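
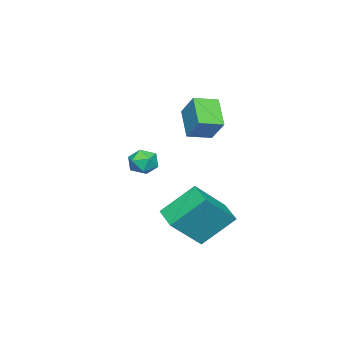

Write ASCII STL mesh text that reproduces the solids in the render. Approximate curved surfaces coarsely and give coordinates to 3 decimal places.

solid 
facet normal -0.587 -0.496 0.640
outer loop
vertex -1.581 -1.226 2.319
vertex -2.38 -0.543 2.116
vertex -1.989 -1.991 1.351
endloop
endfacet
facet normal 0.746 -0.638 0.190
outer loop
vertex -1.12 -1.257 0.404
vertex -1.581 -1.226 2.319
vertex -1.989 -1.991 1.351
endloop
endfacet
facet normal -0.588 -0.496 0.639
outer loop
vertex -1.989 -1.991 1.351
vertex -2.38 -0.543 2.116
vertex -2.787 -1.309 1.147
endloop
endfacet
facet normal -0.313 -0.589 -0.745
outer loop
vertex -2.787 -1.309 1.147
vertex -1.12 -1.257 0.404
vertex -1.989 -1.991 1.351
endloop
endfacet
facet normal 0.314 0.589 0.745
outer loop
vertex -1.581 -1.226 2.319
vertex -1.511 0.191 1.169
vertex -2.38 -0.543 2.116
endloop
endfacet
facet normal 0.747 -0.637 0.190
outer loop
vertex -0.713 -0.491 1.373
vertex -1.581 -1.226 2.319
vertex -1.12 -1.257 0.404
endloop
endfacet
facet normal 0.313 0.589 0.745
outer loop
vertex -0.713 -0.491 1.373
vertex -1.511 0.191 1.169
vertex -1.581 -1.226 2.319
endloop
endfacet
facet normal -0.746 0.638 -0.191
outer loop
vertex -2.38 -0.543 2.116
vertex -1.511 0.191 1.169
vertex -2.787 -1.309 1.147
endloop
endfacet
facet normal -0.314 -0.589 -0.745
outer loop
vertex -1.919 -0.574 0.201
vertex -1.12 -1.257 0.404
vertex -2.787 -1.309 1.147
endloop
endfacet
facet normal -0.747 0.638 -0.189
outer loop
vertex -2.787 -1.309 1.147
vertex -1.511 0.191 1.169
vertex -1.919 -0.574 0.201
endloop
endfacet
facet normal 0.587 0.497 -0.639
outer loop
vertex -1.919 -0.574 0.201
vertex -0.713 -0.491 1.373
vertex -1.12 -1.257 0.404
endloop
endfacet
facet normal 0.587 0.496 -0.640
outer loop
vertex -1.511 0.191 1.169
vertex -0.713 -0.491 1.373
vertex -1.919 -0.574 0.201
endloop
endfacet
facet normal -0.007 0.457 0.890
outer loop
vertex -1.942 -3.115 -1.127
vertex -1.503 -3.605 -0.872
vertex -1.245 -3.021 -1.17
endloop
endfacet
facet normal -0.103 0.927 0.361
outer loop
vertex -1.942 -3.115 -1.127
vertex -1.245 -3.021 -1.17
vertex -1.658 -2.854 -1.716
endloop
endfacet
facet normal -0.683 0.730 -0.006
outer loop
vertex -1.942 -3.115 -1.127
vertex -1.658 -2.854 -1.716
vertex -2.172 -3.335 -1.755
endloop
endfacet
facet normal -0.945 0.139 0.297
outer loop
vertex -1.942 -3.115 -1.127
vertex -2.172 -3.335 -1.755
vertex -2.076 -3.799 -1.234
endloop
endfacet
facet normal -0.527 -0.030 0.850
outer loop
vertex -1.942 -3.115 -1.127
vertex -2.076 -3.799 -1.234
vertex -1.503 -3.605 -0.872
endloop
endfacet
facet normal 0.458 0.886 -0.076
outer loop
vertex -1.658 -2.854 -1.716
vertex -1.245 -3.021 -1.17
vertex -1.044 -3.181 -1.826
endloop
endfacet
facet normal 0.616 0.125 0.778
outer loop
vertex -1.245 -3.021 -1.17
vertex -1.503 -3.605 -0.872
vertex -0.948 -3.645 -1.305
endloop
endfacet
facet normal -0.226 -0.664 0.713
outer loop
vertex -1.503 -3.605 -0.872
vertex -2.076 -3.799 -1.234
vertex -1.462 -4.126 -1.344
endloop
endfacet
facet normal -0.903 -0.390 -0.181
outer loop
vertex -2.076 -3.799 -1.234
vertex -2.172 -3.335 -1.755
vertex -1.875 -3.959 -1.89
endloop
endfacet
facet normal -0.481 0.568 -0.668
outer loop
vertex -2.172 -3.335 -1.755
vertex -1.658 -2.854 -1.716
vertex -1.617 -3.375 -2.188
endloop
endfacet
facet normal 0.945 -0.139 -0.297
outer loop
vertex -1.178 -3.865 -1.933
vertex -1.044 -3.181 -1.826
vertex -0.948 -3.645 -1.305
endloop
endfacet
facet normal 0.683 -0.730 0.006
outer loop
vertex -1.178 -3.865 -1.933
vertex -0.948 -3.645 -1.305
vertex -1.462 -4.126 -1.344
endloop
endfacet
facet normal 0.103 -0.927 -0.361
outer loop
vertex -1.178 -3.865 -1.933
vertex -1.462 -4.126 -1.344
vertex -1.875 -3.959 -1.89
endloop
endfacet
facet normal 0.007 -0.457 -0.890
outer loop
vertex -1.178 -3.865 -1.933
vertex -1.875 -3.959 -1.89
vertex -1.617 -3.375 -2.188
endloop
endfacet
facet normal 0.527 0.030 -0.850
outer loop
vertex -1.178 -3.865 -1.933
vertex -1.617 -3.375 -2.188
vertex -1.044 -3.181 -1.826
endloop
endfacet
facet normal 0.903 0.390 0.181
outer loop
vertex -0.948 -3.645 -1.305
vertex -1.044 -3.181 -1.826
vertex -1.245 -3.021 -1.17
endloop
endfacet
facet normal 0.481 -0.568 0.668
outer loop
vertex -1.462 -4.126 -1.344
vertex -0.948 -3.645 -1.305
vertex -1.503 -3.605 -0.872
endloop
endfacet
facet normal -0.458 -0.886 0.076
outer loop
vertex -1.875 -3.959 -1.89
vertex -1.462 -4.126 -1.344
vertex -2.076 -3.799 -1.234
endloop
endfacet
facet normal -0.616 -0.125 -0.778
outer loop
vertex -1.617 -3.375 -2.188
vertex -1.875 -3.959 -1.89
vertex -2.172 -3.335 -1.755
endloop
endfacet
facet normal 0.226 0.664 -0.713
outer loop
vertex -1.044 -3.181 -1.826
vertex -1.617 -3.375 -2.188
vertex -1.658 -2.854 -1.716
endloop
endfacet
facet normal -0.622 -0.747 0.234
outer loop
vertex 0.916 0.261 -1.268
vertex -0.337 0.89 -2.595
vertex 1.716 -0.799 -2.527
endloop
endfacet
facet normal 0.649 -0.326 0.687
outer loop
vertex 2.457 0.09 -2.805
vertex 0.916 0.261 -1.268
vertex 1.716 -0.799 -2.527
endloop
endfacet
facet normal -0.622 -0.747 0.234
outer loop
vertex 1.716 -0.799 -2.527
vertex -0.337 0.89 -2.595
vertex 0.463 -0.17 -3.853
endloop
endfacet
facet normal 0.437 -0.579 -0.688
outer loop
vertex 0.463 -0.17 -3.853
vertex 2.457 0.09 -2.805
vertex 1.716 -0.799 -2.527
endloop
endfacet
facet normal -0.437 0.580 0.688
outer loop
vertex 0.916 0.261 -1.268
vertex 0.404 1.779 -2.873
vertex -0.337 0.89 -2.595
endloop
endfacet
facet normal 0.649 -0.326 0.687
outer loop
vertex 1.657 1.15 -1.547
vertex 0.916 0.261 -1.268
vertex 2.457 0.09 -2.805
endloop
endfacet
facet normal -0.437 0.580 0.688
outer loop
vertex 1.657 1.15 -1.547
vertex 0.404 1.779 -2.873
vertex 0.916 0.261 -1.268
endloop
endfacet
facet normal -0.649 0.326 -0.687
outer loop
vertex -0.337 0.89 -2.595
vertex 0.404 1.779 -2.873
vertex 0.463 -0.17 -3.853
endloop
endfacet
facet normal 0.437 -0.580 -0.688
outer loop
vertex 1.204 0.719 -4.132
vertex 2.457 0.09 -2.805
vertex 0.463 -0.17 -3.853
endloop
endfacet
facet normal -0.650 0.326 -0.687
outer loop
vertex 0.463 -0.17 -3.853
vertex 0.404 1.779 -2.873
vertex 1.204 0.719 -4.132
endloop
endfacet
facet normal 0.622 0.747 -0.234
outer loop
vertex 1.204 0.719 -4.132
vertex 1.657 1.15 -1.547
vertex 2.457 0.09 -2.805
endloop
endfacet
facet normal 0.622 0.747 -0.234
outer loop
vertex 0.404 1.779 -2.873
vertex 1.657 1.15 -1.547
vertex 1.204 0.719 -4.132
endloop
endfacet

endsolid


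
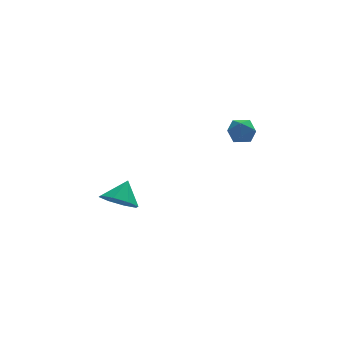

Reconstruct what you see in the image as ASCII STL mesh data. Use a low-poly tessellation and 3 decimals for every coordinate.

solid 
facet normal -0.002 0.225 0.974
outer loop
vertex 2.401 -2.05 3.831
vertex 2.561 -2.75 3.993
vertex 3.103 -2.264 3.882
endloop
endfacet
facet normal 0.198 0.787 0.584
outer loop
vertex 2.401 -2.05 3.831
vertex 3.103 -2.264 3.882
vertex 2.896 -1.811 3.341
endloop
endfacet
facet normal -0.328 0.936 0.125
outer loop
vertex 2.401 -2.05 3.831
vertex 2.896 -1.811 3.341
vertex 2.225 -2.016 3.117
endloop
endfacet
facet normal -0.854 0.464 0.233
outer loop
vertex 2.401 -2.05 3.831
vertex 2.225 -2.016 3.117
vertex 2.019 -2.597 3.52
endloop
endfacet
facet normal -0.653 0.026 0.757
outer loop
vertex 2.401 -2.05 3.831
vertex 2.019 -2.597 3.52
vertex 2.561 -2.75 3.993
endloop
endfacet
facet normal 0.774 0.599 0.206
outer loop
vertex 2.896 -1.811 3.341
vertex 3.103 -2.264 3.882
vertex 3.361 -2.363 3.2
endloop
endfacet
facet normal 0.449 -0.310 0.838
outer loop
vertex 3.103 -2.264 3.882
vertex 2.561 -2.75 3.993
vertex 3.155 -2.944 3.603
endloop
endfacet
facet normal -0.603 -0.632 0.486
outer loop
vertex 2.561 -2.75 3.993
vertex 2.019 -2.597 3.52
vertex 2.484 -3.149 3.379
endloop
endfacet
facet normal -0.929 0.078 -0.363
outer loop
vertex 2.019 -2.597 3.52
vertex 2.225 -2.016 3.117
vertex 2.277 -2.696 2.838
endloop
endfacet
facet normal -0.078 0.840 -0.536
outer loop
vertex 2.225 -2.016 3.117
vertex 2.896 -1.811 3.341
vertex 2.819 -2.21 2.727
endloop
endfacet
facet normal 0.854 -0.464 -0.233
outer loop
vertex 2.979 -2.91 2.889
vertex 3.361 -2.363 3.2
vertex 3.155 -2.944 3.603
endloop
endfacet
facet normal 0.328 -0.936 -0.125
outer loop
vertex 2.979 -2.91 2.889
vertex 3.155 -2.944 3.603
vertex 2.484 -3.149 3.379
endloop
endfacet
facet normal -0.198 -0.787 -0.584
outer loop
vertex 2.979 -2.91 2.889
vertex 2.484 -3.149 3.379
vertex 2.277 -2.696 2.838
endloop
endfacet
facet normal 0.002 -0.225 -0.974
outer loop
vertex 2.979 -2.91 2.889
vertex 2.277 -2.696 2.838
vertex 2.819 -2.21 2.727
endloop
endfacet
facet normal 0.653 -0.026 -0.757
outer loop
vertex 2.979 -2.91 2.889
vertex 2.819 -2.21 2.727
vertex 3.361 -2.363 3.2
endloop
endfacet
facet normal 0.929 -0.078 0.363
outer loop
vertex 3.155 -2.944 3.603
vertex 3.361 -2.363 3.2
vertex 3.103 -2.264 3.882
endloop
endfacet
facet normal 0.078 -0.840 0.536
outer loop
vertex 2.484 -3.149 3.379
vertex 3.155 -2.944 3.603
vertex 2.561 -2.75 3.993
endloop
endfacet
facet normal -0.774 -0.599 -0.206
outer loop
vertex 2.277 -2.696 2.838
vertex 2.484 -3.149 3.379
vertex 2.019 -2.597 3.52
endloop
endfacet
facet normal -0.449 0.310 -0.838
outer loop
vertex 2.819 -2.21 2.727
vertex 2.277 -2.696 2.838
vertex 2.225 -2.016 3.117
endloop
endfacet
facet normal 0.603 0.632 -0.486
outer loop
vertex 3.361 -2.363 3.2
vertex 2.819 -2.21 2.727
vertex 2.896 -1.811 3.341
endloop
endfacet
facet normal -0.448 -0.496 -0.744
outer loop
vertex -1.115 1.164 -2.893
vertex -1.921 1.728 -2.784
vertex -1.093 1.788 -3.322
endloop
endfacet
facet normal 0.989 0.060 0.138
outer loop
vertex -1.115 1.164 -2.893
vertex -1.093 1.788 -3.322
vertex -1.339 2.372 -1.816
endloop
endfacet
facet normal -0.448 -0.496 -0.744
outer loop
vertex -1.093 1.788 -3.322
vertex -1.921 1.728 -2.784
vertex -1.556 2.377 -3.436
endloop
endfacet
facet normal 0.792 0.602 -0.104
outer loop
vertex -1.093 1.788 -3.322
vertex -1.556 2.377 -3.436
vertex -1.339 2.372 -1.816
endloop
endfacet
facet normal -0.448 -0.496 -0.744
outer loop
vertex -1.556 2.377 -3.436
vertex -1.921 1.728 -2.784
vertex -2.233 2.585 -3.167
endloop
endfacet
facet normal 0.281 0.959 -0.035
outer loop
vertex -1.556 2.377 -3.436
vertex -2.233 2.585 -3.167
vertex -1.339 2.372 -1.816
endloop
endfacet
facet normal -0.447 -0.496 -0.745
outer loop
vertex -2.233 2.585 -3.167
vertex -1.921 1.728 -2.784
vertex -2.728 2.291 -2.674
endloop
endfacet
facet normal -0.242 0.921 0.306
outer loop
vertex -2.233 2.585 -3.167
vertex -2.728 2.291 -2.674
vertex -1.339 2.372 -1.816
endloop
endfacet
facet normal -0.448 -0.496 -0.744
outer loop
vertex -2.728 2.291 -2.674
vertex -1.921 1.728 -2.784
vertex -2.749 1.667 -2.245
endloop
endfacet
facet normal -0.473 0.510 0.718
outer loop
vertex -2.728 2.291 -2.674
vertex -2.749 1.667 -2.245
vertex -1.339 2.372 -1.816
endloop
endfacet
facet normal -0.448 -0.497 -0.744
outer loop
vertex -2.749 1.667 -2.245
vertex -1.921 1.728 -2.784
vertex -2.286 1.079 -2.131
endloop
endfacet
facet normal -0.276 -0.031 0.961
outer loop
vertex -2.749 1.667 -2.245
vertex -2.286 1.079 -2.131
vertex -1.339 2.372 -1.816
endloop
endfacet
facet normal -0.449 -0.496 -0.744
outer loop
vertex -2.286 1.079 -2.131
vertex -1.921 1.728 -2.784
vertex -1.609 0.87 -2.4
endloop
endfacet
facet normal 0.234 -0.389 0.891
outer loop
vertex -2.286 1.079 -2.131
vertex -1.609 0.87 -2.4
vertex -1.339 2.372 -1.816
endloop
endfacet
facet normal -0.448 -0.496 -0.744
outer loop
vertex -1.609 0.87 -2.4
vertex -1.921 1.728 -2.784
vertex -1.115 1.164 -2.893
endloop
endfacet
facet normal 0.758 -0.350 0.550
outer loop
vertex -1.609 0.87 -2.4
vertex -1.115 1.164 -2.893
vertex -1.339 2.372 -1.816
endloop
endfacet

endsolid


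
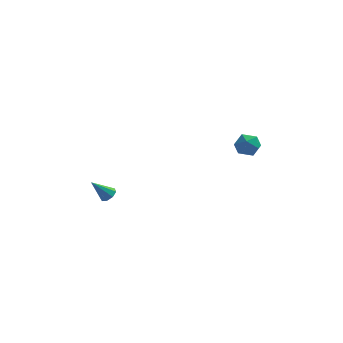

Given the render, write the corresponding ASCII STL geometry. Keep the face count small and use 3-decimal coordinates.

solid 
facet normal 0.609 0.209 -0.765
outer loop
vertex -2.619 2.955 -1.687
vertex -3.016 3.039 -1.98
vertex -2.733 3.32 -1.678
endloop
endfacet
facet normal 0.496 0.134 0.858
outer loop
vertex -2.619 2.955 -1.687
vertex -2.733 3.32 -1.678
vertex -3.824 2.761 -0.96
endloop
endfacet
facet normal 0.609 0.209 -0.765
outer loop
vertex -2.733 3.32 -1.678
vertex -3.016 3.039 -1.98
vertex -3.013 3.521 -1.846
endloop
endfacet
facet normal 0.093 0.712 0.696
outer loop
vertex -2.733 3.32 -1.678
vertex -3.013 3.521 -1.846
vertex -3.824 2.761 -0.96
endloop
endfacet
facet normal 0.607 0.209 -0.766
outer loop
vertex -3.013 3.521 -1.846
vertex -3.016 3.039 -1.98
vertex -3.294 3.439 -2.091
endloop
endfacet
facet normal -0.481 0.833 0.274
outer loop
vertex -3.013 3.521 -1.846
vertex -3.294 3.439 -2.091
vertex -3.824 2.761 -0.96
endloop
endfacet
facet normal 0.608 0.210 -0.766
outer loop
vertex -3.294 3.439 -2.091
vertex -3.016 3.039 -1.98
vertex -3.413 3.123 -2.272
endloop
endfacet
facet normal -0.890 0.427 -0.161
outer loop
vertex -3.294 3.439 -2.091
vertex -3.413 3.123 -2.272
vertex -3.824 2.761 -0.96
endloop
endfacet
facet normal 0.608 0.208 -0.766
outer loop
vertex -3.413 3.123 -2.272
vertex -3.016 3.039 -1.98
vertex -3.299 2.757 -2.281
endloop
endfacet
facet normal -0.895 -0.270 -0.355
outer loop
vertex -3.413 3.123 -2.272
vertex -3.299 2.757 -2.281
vertex -3.824 2.761 -0.96
endloop
endfacet
facet normal 0.608 0.208 -0.766
outer loop
vertex -3.299 2.757 -2.281
vertex -3.016 3.039 -1.98
vertex -3.019 2.557 -2.113
endloop
endfacet
facet normal -0.491 -0.849 -0.193
outer loop
vertex -3.299 2.757 -2.281
vertex -3.019 2.557 -2.113
vertex -3.824 2.761 -0.96
endloop
endfacet
facet normal 0.606 0.208 -0.768
outer loop
vertex -3.019 2.557 -2.113
vertex -3.016 3.039 -1.98
vertex -2.737 2.639 -1.868
endloop
endfacet
facet normal 0.083 -0.970 0.229
outer loop
vertex -3.019 2.557 -2.113
vertex -2.737 2.639 -1.868
vertex -3.824 2.761 -0.96
endloop
endfacet
facet normal 0.609 0.211 -0.765
outer loop
vertex -2.737 2.639 -1.868
vertex -3.016 3.039 -1.98
vertex -2.619 2.955 -1.687
endloop
endfacet
facet normal 0.491 -0.564 0.664
outer loop
vertex -2.737 2.639 -1.868
vertex -2.619 2.955 -1.687
vertex -3.824 2.761 -0.96
endloop
endfacet
facet normal -0.881 0.217 0.421
outer loop
vertex 3.267 4.136 1.612
vertex 3.184 3.411 1.812
vertex 3.528 3.896 2.281
endloop
endfacet
facet normal -0.439 0.778 0.450
outer loop
vertex 3.267 4.136 1.612
vertex 3.528 3.896 2.281
vertex 3.941 4.372 1.861
endloop
endfacet
facet normal -0.250 0.944 -0.217
outer loop
vertex 3.267 4.136 1.612
vertex 3.941 4.372 1.861
vertex 3.852 4.181 1.134
endloop
endfacet
facet normal -0.575 0.486 -0.658
outer loop
vertex 3.267 4.136 1.612
vertex 3.852 4.181 1.134
vertex 3.384 3.587 1.104
endloop
endfacet
facet normal -0.964 0.038 -0.263
outer loop
vertex 3.267 4.136 1.612
vertex 3.384 3.587 1.104
vertex 3.184 3.411 1.812
endloop
endfacet
facet normal 0.149 0.578 0.802
outer loop
vertex 3.941 4.372 1.861
vertex 3.528 3.896 2.281
vertex 4.276 3.793 2.216
endloop
endfacet
facet normal -0.565 -0.330 0.756
outer loop
vertex 3.528 3.896 2.281
vertex 3.184 3.411 1.812
vertex 3.808 3.199 2.186
endloop
endfacet
facet normal -0.700 -0.621 -0.352
outer loop
vertex 3.184 3.411 1.812
vertex 3.384 3.587 1.104
vertex 3.719 3.008 1.459
endloop
endfacet
facet normal -0.072 0.106 -0.992
outer loop
vertex 3.384 3.587 1.104
vertex 3.852 4.181 1.134
vertex 4.132 3.484 1.039
endloop
endfacet
facet normal 0.454 0.846 -0.278
outer loop
vertex 3.852 4.181 1.134
vertex 3.941 4.372 1.861
vertex 4.476 3.969 1.508
endloop
endfacet
facet normal 0.575 -0.486 0.658
outer loop
vertex 4.393 3.244 1.708
vertex 4.276 3.793 2.216
vertex 3.808 3.199 2.186
endloop
endfacet
facet normal 0.250 -0.944 0.217
outer loop
vertex 4.393 3.244 1.708
vertex 3.808 3.199 2.186
vertex 3.719 3.008 1.459
endloop
endfacet
facet normal 0.439 -0.778 -0.450
outer loop
vertex 4.393 3.244 1.708
vertex 3.719 3.008 1.459
vertex 4.132 3.484 1.039
endloop
endfacet
facet normal 0.881 -0.217 -0.421
outer loop
vertex 4.393 3.244 1.708
vertex 4.132 3.484 1.039
vertex 4.476 3.969 1.508
endloop
endfacet
facet normal 0.964 -0.038 0.263
outer loop
vertex 4.393 3.244 1.708
vertex 4.476 3.969 1.508
vertex 4.276 3.793 2.216
endloop
endfacet
facet normal 0.072 -0.106 0.992
outer loop
vertex 3.808 3.199 2.186
vertex 4.276 3.793 2.216
vertex 3.528 3.896 2.281
endloop
endfacet
facet normal -0.454 -0.846 0.278
outer loop
vertex 3.719 3.008 1.459
vertex 3.808 3.199 2.186
vertex 3.184 3.411 1.812
endloop
endfacet
facet normal -0.149 -0.578 -0.802
outer loop
vertex 4.132 3.484 1.039
vertex 3.719 3.008 1.459
vertex 3.384 3.587 1.104
endloop
endfacet
facet normal 0.565 0.330 -0.756
outer loop
vertex 4.476 3.969 1.508
vertex 4.132 3.484 1.039
vertex 3.852 4.181 1.134
endloop
endfacet
facet normal 0.700 0.621 0.352
outer loop
vertex 4.276 3.793 2.216
vertex 4.476 3.969 1.508
vertex 3.941 4.372 1.861
endloop
endfacet

endsolid


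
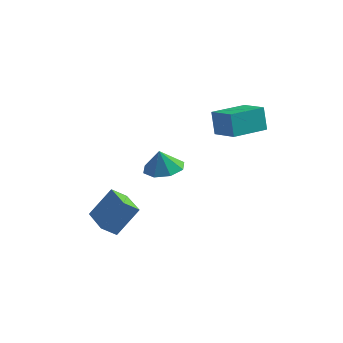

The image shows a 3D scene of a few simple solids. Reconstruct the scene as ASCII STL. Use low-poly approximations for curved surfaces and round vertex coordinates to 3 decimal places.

solid 
facet normal -0.752 0.659 -0.011
outer loop
vertex -1.858 -2.835 -4.303
vertex -1.082 -1.923 -2.75
vertex -1.315 -2.226 -4.931
endloop
endfacet
facet normal -0.396 -0.464 -0.792
outer loop
vertex 0.182 -3.537 -4.91
vertex -1.858 -2.835 -4.303
vertex -1.315 -2.226 -4.931
endloop
endfacet
facet normal -0.753 0.658 -0.011
outer loop
vertex -1.315 -2.226 -4.931
vertex -1.082 -1.923 -2.75
vertex -0.54 -1.314 -3.379
endloop
endfacet
facet normal 0.527 0.592 -0.611
outer loop
vertex -0.54 -1.314 -3.379
vertex 0.182 -3.537 -4.91
vertex -1.315 -2.226 -4.931
endloop
endfacet
facet normal -0.527 -0.592 0.611
outer loop
vertex -1.858 -2.835 -4.303
vertex 0.415 -3.234 -2.729
vertex -1.082 -1.923 -2.75
endloop
endfacet
facet normal -0.396 -0.465 -0.792
outer loop
vertex -0.36 -4.146 -4.281
vertex -1.858 -2.835 -4.303
vertex 0.182 -3.537 -4.91
endloop
endfacet
facet normal -0.527 -0.592 0.611
outer loop
vertex -0.36 -4.146 -4.281
vertex 0.415 -3.234 -2.729
vertex -1.858 -2.835 -4.303
endloop
endfacet
facet normal 0.396 0.465 0.792
outer loop
vertex -1.082 -1.923 -2.75
vertex 0.415 -3.234 -2.729
vertex -0.54 -1.314 -3.379
endloop
endfacet
facet normal 0.527 0.592 -0.611
outer loop
vertex 0.958 -2.625 -3.357
vertex 0.182 -3.537 -4.91
vertex -0.54 -1.314 -3.379
endloop
endfacet
facet normal 0.395 0.465 0.792
outer loop
vertex -0.54 -1.314 -3.379
vertex 0.415 -3.234 -2.729
vertex 0.958 -2.625 -3.357
endloop
endfacet
facet normal 0.752 -0.659 0.011
outer loop
vertex 0.958 -2.625 -3.357
vertex -0.36 -4.146 -4.281
vertex 0.182 -3.537 -4.91
endloop
endfacet
facet normal 0.752 -0.659 0.012
outer loop
vertex 0.415 -3.234 -2.729
vertex -0.36 -4.146 -4.281
vertex 0.958 -2.625 -3.357
endloop
endfacet
facet normal -0.886 0.392 -0.247
outer loop
vertex 2.322 2.343 1.771
vertex 3.211 4.299 1.683
vertex 2.629 2.14 0.347
endloop
endfacet
facet normal -0.413 -0.910 0.041
outer loop
vertex 4.029 1.521 0.737
vertex 2.322 2.343 1.771
vertex 2.629 2.14 0.347
endloop
endfacet
facet normal -0.887 0.392 -0.246
outer loop
vertex 2.629 2.14 0.347
vertex 3.211 4.299 1.683
vertex 3.517 4.096 0.26
endloop
endfacet
facet normal 0.209 -0.138 -0.968
outer loop
vertex 3.517 4.096 0.26
vertex 4.029 1.521 0.737
vertex 2.629 2.14 0.347
endloop
endfacet
facet normal -0.209 0.138 0.968
outer loop
vertex 2.322 2.343 1.771
vertex 4.611 3.68 2.073
vertex 3.211 4.299 1.683
endloop
endfacet
facet normal -0.413 -0.910 0.041
outer loop
vertex 3.723 1.724 2.16
vertex 2.322 2.343 1.771
vertex 4.029 1.521 0.737
endloop
endfacet
facet normal -0.208 0.138 0.968
outer loop
vertex 3.723 1.724 2.16
vertex 4.611 3.68 2.073
vertex 2.322 2.343 1.771
endloop
endfacet
facet normal 0.414 0.910 -0.041
outer loop
vertex 3.211 4.299 1.683
vertex 4.611 3.68 2.073
vertex 3.517 4.096 0.26
endloop
endfacet
facet normal 0.208 -0.138 -0.968
outer loop
vertex 4.918 3.477 0.649
vertex 4.029 1.521 0.737
vertex 3.517 4.096 0.26
endloop
endfacet
facet normal 0.413 0.910 -0.041
outer loop
vertex 3.517 4.096 0.26
vertex 4.611 3.68 2.073
vertex 4.918 3.477 0.649
endloop
endfacet
facet normal 0.886 -0.392 0.247
outer loop
vertex 4.918 3.477 0.649
vertex 3.723 1.724 2.16
vertex 4.029 1.521 0.737
endloop
endfacet
facet normal 0.886 -0.391 0.247
outer loop
vertex 4.611 3.68 2.073
vertex 3.723 1.724 2.16
vertex 4.918 3.477 0.649
endloop
endfacet
facet normal 0.104 0.182 -0.978
outer loop
vertex 2.082 -1.486 -1.185
vertex 1.286 -0.744 -1.131
vertex 2.369 -0.722 -1.012
endloop
endfacet
facet normal 0.667 -0.394 0.633
outer loop
vertex 2.082 -1.486 -1.185
vertex 2.369 -0.722 -1.012
vertex 1.154 -0.976 0.111
endloop
endfacet
facet normal 0.104 0.183 -0.978
outer loop
vertex 2.369 -0.722 -1.012
vertex 1.286 -0.744 -1.131
vertex 2.021 0.029 -0.908
endloop
endfacet
facet normal 0.643 0.196 0.740
outer loop
vertex 2.369 -0.722 -1.012
vertex 2.021 0.029 -0.908
vertex 1.154 -0.976 0.111
endloop
endfacet
facet normal 0.104 0.183 -0.978
outer loop
vertex 2.021 0.029 -0.908
vertex 1.286 -0.744 -1.131
vertex 1.243 0.328 -0.935
endloop
endfacet
facet normal 0.205 0.604 0.770
outer loop
vertex 2.021 0.029 -0.908
vertex 1.243 0.328 -0.935
vertex 1.154 -0.976 0.111
endloop
endfacet
facet normal 0.103 0.183 -0.978
outer loop
vertex 1.243 0.328 -0.935
vertex 1.286 -0.744 -1.131
vertex 0.489 -0.002 -1.076
endloop
endfacet
facet normal -0.391 0.592 0.705
outer loop
vertex 1.243 0.328 -0.935
vertex 0.489 -0.002 -1.076
vertex 1.154 -0.976 0.111
endloop
endfacet
facet normal 0.104 0.184 -0.977
outer loop
vertex 0.489 -0.002 -1.076
vertex 1.286 -0.744 -1.131
vertex 0.203 -0.766 -1.25
endloop
endfacet
facet normal -0.796 0.166 0.582
outer loop
vertex 0.489 -0.002 -1.076
vertex 0.203 -0.766 -1.25
vertex 1.154 -0.976 0.111
endloop
endfacet
facet normal 0.104 0.182 -0.978
outer loop
vertex 0.203 -0.766 -1.25
vertex 1.286 -0.744 -1.131
vertex 0.55 -1.517 -1.353
endloop
endfacet
facet normal -0.772 -0.422 0.475
outer loop
vertex 0.203 -0.766 -1.25
vertex 0.55 -1.517 -1.353
vertex 1.154 -0.976 0.111
endloop
endfacet
facet normal 0.103 0.183 -0.978
outer loop
vertex 0.55 -1.517 -1.353
vertex 1.286 -0.744 -1.131
vertex 1.329 -1.815 -1.327
endloop
endfacet
facet normal -0.333 -0.832 0.445
outer loop
vertex 0.55 -1.517 -1.353
vertex 1.329 -1.815 -1.327
vertex 1.154 -0.976 0.111
endloop
endfacet
facet normal 0.104 0.183 -0.978
outer loop
vertex 1.329 -1.815 -1.327
vertex 1.286 -0.744 -1.131
vertex 2.082 -1.486 -1.185
endloop
endfacet
facet normal 0.262 -0.819 0.510
outer loop
vertex 1.329 -1.815 -1.327
vertex 2.082 -1.486 -1.185
vertex 1.154 -0.976 0.111
endloop
endfacet

endsolid


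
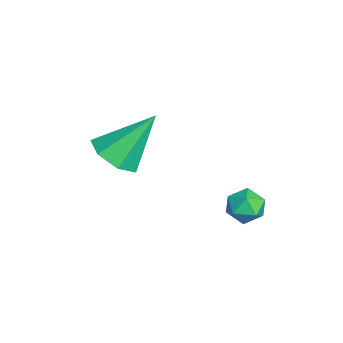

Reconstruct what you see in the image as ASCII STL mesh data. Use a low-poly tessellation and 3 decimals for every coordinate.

solid 
facet normal -0.504 -0.864 0.013
outer loop
vertex 1.701 2.104 -3.186
vertex 2.238 1.787 -3.439
vertex 2.163 1.841 -2.773
endloop
endfacet
facet normal -0.725 -0.431 0.537
outer loop
vertex 1.701 2.104 -3.186
vertex 2.163 1.841 -2.773
vertex 1.9 2.447 -2.642
endloop
endfacet
facet normal -0.955 0.175 0.239
outer loop
vertex 1.701 2.104 -3.186
vertex 1.9 2.447 -2.642
vertex 1.812 2.766 -3.228
endloop
endfacet
facet normal -0.876 0.117 -0.468
outer loop
vertex 1.701 2.104 -3.186
vertex 1.812 2.766 -3.228
vertex 2.021 2.358 -3.721
endloop
endfacet
facet normal -0.596 -0.526 -0.606
outer loop
vertex 1.701 2.104 -3.186
vertex 2.021 2.358 -3.721
vertex 2.238 1.787 -3.439
endloop
endfacet
facet normal -0.163 -0.276 0.947
outer loop
vertex 1.9 2.447 -2.642
vertex 2.163 1.841 -2.773
vertex 2.559 2.342 -2.559
endloop
endfacet
facet normal 0.197 -0.975 0.101
outer loop
vertex 2.163 1.841 -2.773
vertex 2.238 1.787 -3.439
vertex 2.768 1.934 -3.052
endloop
endfacet
facet normal 0.045 -0.428 -0.902
outer loop
vertex 2.238 1.787 -3.439
vertex 2.021 2.358 -3.721
vertex 2.68 2.253 -3.638
endloop
endfacet
facet normal -0.407 0.612 -0.679
outer loop
vertex 2.021 2.358 -3.721
vertex 1.812 2.766 -3.228
vertex 2.417 2.859 -3.507
endloop
endfacet
facet normal -0.535 0.706 0.465
outer loop
vertex 1.812 2.766 -3.228
vertex 1.9 2.447 -2.642
vertex 2.342 2.913 -2.841
endloop
endfacet
facet normal 0.876 -0.117 0.468
outer loop
vertex 2.879 2.596 -3.094
vertex 2.559 2.342 -2.559
vertex 2.768 1.934 -3.052
endloop
endfacet
facet normal 0.955 -0.175 -0.239
outer loop
vertex 2.879 2.596 -3.094
vertex 2.768 1.934 -3.052
vertex 2.68 2.253 -3.638
endloop
endfacet
facet normal 0.725 0.431 -0.537
outer loop
vertex 2.879 2.596 -3.094
vertex 2.68 2.253 -3.638
vertex 2.417 2.859 -3.507
endloop
endfacet
facet normal 0.504 0.864 -0.013
outer loop
vertex 2.879 2.596 -3.094
vertex 2.417 2.859 -3.507
vertex 2.342 2.913 -2.841
endloop
endfacet
facet normal 0.596 0.526 0.606
outer loop
vertex 2.879 2.596 -3.094
vertex 2.342 2.913 -2.841
vertex 2.559 2.342 -2.559
endloop
endfacet
facet normal 0.407 -0.612 0.679
outer loop
vertex 2.768 1.934 -3.052
vertex 2.559 2.342 -2.559
vertex 2.163 1.841 -2.773
endloop
endfacet
facet normal 0.535 -0.706 -0.465
outer loop
vertex 2.68 2.253 -3.638
vertex 2.768 1.934 -3.052
vertex 2.238 1.787 -3.439
endloop
endfacet
facet normal 0.163 0.276 -0.947
outer loop
vertex 2.417 2.859 -3.507
vertex 2.68 2.253 -3.638
vertex 2.021 2.358 -3.721
endloop
endfacet
facet normal -0.197 0.975 -0.101
outer loop
vertex 2.342 2.913 -2.841
vertex 2.417 2.859 -3.507
vertex 1.812 2.766 -3.228
endloop
endfacet
facet normal -0.045 0.428 0.902
outer loop
vertex 2.559 2.342 -2.559
vertex 2.342 2.913 -2.841
vertex 1.9 2.447 -2.642
endloop
endfacet
facet normal 0.099 -0.617 -0.781
outer loop
vertex 0.156 -0.744 -3.154
vertex -0.429 -1.346 -2.752
vertex -0.625 -0.645 -3.331
endloop
endfacet
facet normal 0.176 0.954 -0.243
outer loop
vertex 0.156 -0.744 -3.154
vertex -0.625 -0.645 -3.331
vertex -0.631 -0.094 -1.168
endloop
endfacet
facet normal 0.100 -0.617 -0.781
outer loop
vertex -0.625 -0.645 -3.331
vertex -0.429 -1.346 -2.752
vertex -1.258 -1.074 -3.073
endloop
endfacet
facet normal -0.604 0.772 -0.198
outer loop
vertex -0.625 -0.645 -3.331
vertex -1.258 -1.074 -3.073
vertex -0.631 -0.094 -1.168
endloop
endfacet
facet normal 0.100 -0.617 -0.781
outer loop
vertex -1.258 -1.074 -3.073
vertex -0.429 -1.346 -2.752
vertex -1.267 -1.708 -2.573
endloop
endfacet
facet normal -0.958 0.187 0.219
outer loop
vertex -1.258 -1.074 -3.073
vertex -1.267 -1.708 -2.573
vertex -0.631 -0.094 -1.168
endloop
endfacet
facet normal 0.100 -0.617 -0.781
outer loop
vertex -1.267 -1.708 -2.573
vertex -0.429 -1.346 -2.752
vertex -0.644 -2.069 -2.208
endloop
endfacet
facet normal -0.619 -0.363 0.697
outer loop
vertex -1.267 -1.708 -2.573
vertex -0.644 -2.069 -2.208
vertex -0.631 -0.094 -1.168
endloop
endfacet
facet normal 0.099 -0.617 -0.781
outer loop
vertex -0.644 -2.069 -2.208
vertex -0.429 -1.346 -2.752
vertex 0.14 -1.886 -2.253
endloop
endfacet
facet normal 0.158 -0.461 0.873
outer loop
vertex -0.644 -2.069 -2.208
vertex 0.14 -1.886 -2.253
vertex -0.631 -0.094 -1.168
endloop
endfacet
facet normal 0.099 -0.617 -0.780
outer loop
vertex 0.14 -1.886 -2.253
vertex -0.429 -1.346 -2.752
vertex 0.496 -1.297 -2.674
endloop
endfacet
facet normal 0.787 -0.035 0.616
outer loop
vertex 0.14 -1.886 -2.253
vertex 0.496 -1.297 -2.674
vertex -0.631 -0.094 -1.168
endloop
endfacet
facet normal 0.099 -0.617 -0.781
outer loop
vertex 0.496 -1.297 -2.674
vertex -0.429 -1.346 -2.752
vertex 0.156 -0.744 -3.154
endloop
endfacet
facet normal 0.795 0.594 0.121
outer loop
vertex 0.496 -1.297 -2.674
vertex 0.156 -0.744 -3.154
vertex -0.631 -0.094 -1.168
endloop
endfacet

endsolid


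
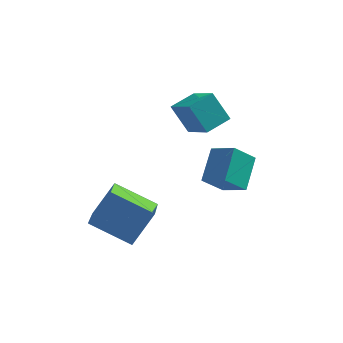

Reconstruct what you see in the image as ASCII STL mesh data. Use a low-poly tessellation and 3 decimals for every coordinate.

solid 
facet normal -0.887 0.162 0.432
outer loop
vertex -1.738 -4.52 -3.346
vertex -0.928 -3.757 -1.969
vertex -1.852 -2.833 -4.213
endloop
endfacet
facet normal -0.458 -0.431 -0.778
outer loop
vertex -0.052 -3.163 -5.091
vertex -1.738 -4.52 -3.346
vertex -1.852 -2.833 -4.213
endloop
endfacet
facet normal -0.887 0.163 0.432
outer loop
vertex -1.852 -2.833 -4.213
vertex -0.928 -3.757 -1.969
vertex -1.042 -2.071 -2.837
endloop
endfacet
facet normal -0.060 0.888 -0.456
outer loop
vertex -1.042 -2.071 -2.837
vertex -0.052 -3.163 -5.091
vertex -1.852 -2.833 -4.213
endloop
endfacet
facet normal 0.060 -0.888 0.457
outer loop
vertex -1.738 -4.52 -3.346
vertex 0.872 -4.087 -2.847
vertex -0.928 -3.757 -1.969
endloop
endfacet
facet normal -0.458 -0.431 -0.778
outer loop
vertex 0.062 -4.849 -4.223
vertex -1.738 -4.52 -3.346
vertex -0.052 -3.163 -5.091
endloop
endfacet
facet normal 0.060 -0.888 0.456
outer loop
vertex 0.062 -4.849 -4.223
vertex 0.872 -4.087 -2.847
vertex -1.738 -4.52 -3.346
endloop
endfacet
facet normal 0.458 0.431 0.777
outer loop
vertex -0.928 -3.757 -1.969
vertex 0.872 -4.087 -2.847
vertex -1.042 -2.071 -2.837
endloop
endfacet
facet normal -0.060 0.888 -0.456
outer loop
vertex 0.758 -2.4 -3.714
vertex -0.052 -3.163 -5.091
vertex -1.042 -2.071 -2.837
endloop
endfacet
facet normal 0.458 0.431 0.778
outer loop
vertex -1.042 -2.071 -2.837
vertex 0.872 -4.087 -2.847
vertex 0.758 -2.4 -3.714
endloop
endfacet
facet normal 0.887 -0.162 -0.432
outer loop
vertex 0.758 -2.4 -3.714
vertex 0.062 -4.849 -4.223
vertex -0.052 -3.163 -5.091
endloop
endfacet
facet normal 0.887 -0.162 -0.432
outer loop
vertex 0.872 -4.087 -2.847
vertex 0.062 -4.849 -4.223
vertex 0.758 -2.4 -3.714
endloop
endfacet
facet normal -0.625 -0.352 0.697
outer loop
vertex 3.582 -3.706 -0.791
vertex 3.82 -2.354 0.106
vertex 2.608 -3.144 -1.38
endloop
endfacet
facet normal -0.145 -0.825 -0.547
outer loop
vertex 3.42 -2.686 -2.286
vertex 3.582 -3.706 -0.791
vertex 2.608 -3.144 -1.38
endloop
endfacet
facet normal -0.625 -0.352 0.697
outer loop
vertex 2.608 -3.144 -1.38
vertex 3.82 -2.354 0.106
vertex 2.846 -1.791 -0.483
endloop
endfacet
facet normal -0.767 0.443 -0.464
outer loop
vertex 2.846 -1.791 -0.483
vertex 3.42 -2.686 -2.286
vertex 2.608 -3.144 -1.38
endloop
endfacet
facet normal 0.767 -0.443 0.464
outer loop
vertex 3.582 -3.706 -0.791
vertex 4.632 -1.896 -0.8
vertex 3.82 -2.354 0.106
endloop
endfacet
facet normal -0.146 -0.824 -0.547
outer loop
vertex 4.394 -3.249 -1.697
vertex 3.582 -3.706 -0.791
vertex 3.42 -2.686 -2.286
endloop
endfacet
facet normal 0.767 -0.443 0.464
outer loop
vertex 4.394 -3.249 -1.697
vertex 4.632 -1.896 -0.8
vertex 3.582 -3.706 -0.791
endloop
endfacet
facet normal 0.146 0.824 0.547
outer loop
vertex 3.82 -2.354 0.106
vertex 4.632 -1.896 -0.8
vertex 2.846 -1.791 -0.483
endloop
endfacet
facet normal -0.767 0.443 -0.464
outer loop
vertex 3.658 -1.334 -1.389
vertex 3.42 -2.686 -2.286
vertex 2.846 -1.791 -0.483
endloop
endfacet
facet normal 0.145 0.825 0.546
outer loop
vertex 2.846 -1.791 -0.483
vertex 4.632 -1.896 -0.8
vertex 3.658 -1.334 -1.389
endloop
endfacet
facet normal 0.625 0.352 -0.697
outer loop
vertex 3.658 -1.334 -1.389
vertex 4.394 -3.249 -1.697
vertex 3.42 -2.686 -2.286
endloop
endfacet
facet normal 0.625 0.352 -0.697
outer loop
vertex 4.632 -1.896 -0.8
vertex 4.394 -3.249 -1.697
vertex 3.658 -1.334 -1.389
endloop
endfacet
facet normal -0.523 0.276 0.806
outer loop
vertex 1.762 -0.114 0.704
vertex 2.621 0.756 0.963
vertex 0.855 1.078 -0.293
endloop
endfacet
facet normal -0.687 -0.696 -0.207
outer loop
vertex 1.639 0.664 -1.503
vertex 1.762 -0.114 0.704
vertex 0.855 1.078 -0.293
endloop
endfacet
facet normal -0.523 0.276 0.806
outer loop
vertex 0.855 1.078 -0.293
vertex 2.621 0.756 0.963
vertex 1.714 1.949 -0.034
endloop
endfacet
facet normal -0.505 0.662 -0.554
outer loop
vertex 1.714 1.949 -0.034
vertex 1.639 0.664 -1.503
vertex 0.855 1.078 -0.293
endloop
endfacet
facet normal 0.504 -0.663 0.554
outer loop
vertex 1.762 -0.114 0.704
vertex 3.405 0.342 -0.247
vertex 2.621 0.756 0.963
endloop
endfacet
facet normal -0.688 -0.696 -0.207
outer loop
vertex 2.546 -0.529 -0.506
vertex 1.762 -0.114 0.704
vertex 1.639 0.664 -1.503
endloop
endfacet
facet normal 0.504 -0.662 0.554
outer loop
vertex 2.546 -0.529 -0.506
vertex 3.405 0.342 -0.247
vertex 1.762 -0.114 0.704
endloop
endfacet
facet normal 0.688 0.696 0.207
outer loop
vertex 2.621 0.756 0.963
vertex 3.405 0.342 -0.247
vertex 1.714 1.949 -0.034
endloop
endfacet
facet normal -0.504 0.663 -0.554
outer loop
vertex 2.498 1.534 -1.244
vertex 1.639 0.664 -1.503
vertex 1.714 1.949 -0.034
endloop
endfacet
facet normal 0.688 0.696 0.207
outer loop
vertex 1.714 1.949 -0.034
vertex 3.405 0.342 -0.247
vertex 2.498 1.534 -1.244
endloop
endfacet
facet normal 0.523 -0.276 -0.806
outer loop
vertex 2.498 1.534 -1.244
vertex 2.546 -0.529 -0.506
vertex 1.639 0.664 -1.503
endloop
endfacet
facet normal 0.523 -0.276 -0.806
outer loop
vertex 3.405 0.342 -0.247
vertex 2.546 -0.529 -0.506
vertex 2.498 1.534 -1.244
endloop
endfacet

endsolid


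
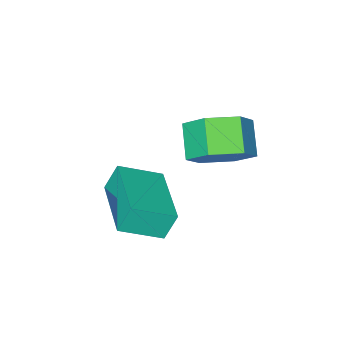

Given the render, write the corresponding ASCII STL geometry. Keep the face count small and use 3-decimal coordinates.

solid 
facet normal -0.802 0.433 -0.412
outer loop
vertex -2.623 -4.245 -3.306
vertex -1.662 -2.337 -3.172
vertex -2.248 -4.373 -4.17
endloop
endfacet
facet normal -0.449 -0.891 -0.063
outer loop
vertex -1.118 -4.983 -3.588
vertex -2.623 -4.245 -3.306
vertex -2.248 -4.373 -4.17
endloop
endfacet
facet normal -0.802 0.433 -0.412
outer loop
vertex -2.248 -4.373 -4.17
vertex -1.662 -2.337 -3.172
vertex -1.287 -2.465 -4.035
endloop
endfacet
facet normal 0.395 -0.135 -0.909
outer loop
vertex -1.287 -2.465 -4.035
vertex -1.118 -4.983 -3.588
vertex -2.248 -4.373 -4.17
endloop
endfacet
facet normal -0.395 0.135 0.909
outer loop
vertex -2.623 -4.245 -3.306
vertex -0.532 -2.947 -2.59
vertex -1.662 -2.337 -3.172
endloop
endfacet
facet normal -0.449 -0.891 -0.063
outer loop
vertex -1.493 -4.855 -2.725
vertex -2.623 -4.245 -3.306
vertex -1.118 -4.983 -3.588
endloop
endfacet
facet normal -0.395 0.134 0.909
outer loop
vertex -1.493 -4.855 -2.725
vertex -0.532 -2.947 -2.59
vertex -2.623 -4.245 -3.306
endloop
endfacet
facet normal 0.449 0.891 0.063
outer loop
vertex -1.662 -2.337 -3.172
vertex -0.532 -2.947 -2.59
vertex -1.287 -2.465 -4.035
endloop
endfacet
facet normal 0.395 -0.135 -0.909
outer loop
vertex -0.157 -3.075 -3.454
vertex -1.118 -4.983 -3.588
vertex -1.287 -2.465 -4.035
endloop
endfacet
facet normal 0.449 0.891 0.063
outer loop
vertex -1.287 -2.465 -4.035
vertex -0.532 -2.947 -2.59
vertex -0.157 -3.075 -3.454
endloop
endfacet
facet normal 0.802 -0.433 0.413
outer loop
vertex -0.157 -3.075 -3.454
vertex -1.493 -4.855 -2.725
vertex -1.118 -4.983 -3.588
endloop
endfacet
facet normal 0.802 -0.433 0.412
outer loop
vertex -0.532 -2.947 -2.59
vertex -1.493 -4.855 -2.725
vertex -0.157 -3.075 -3.454
endloop
endfacet
facet normal 0.421 0.667 -0.615
outer loop
vertex -2.551 -3.123 -1.767
vertex -3.408 -2.63 -1.819
vertex -2.746 -2.401 -1.118
endloop
endfacet
facet normal 0.886 -0.154 0.438
outer loop
vertex -2.551 -3.123 -1.767
vertex -2.746 -2.401 -1.118
vertex -3.055 -3.923 -1.03
endloop
endfacet
facet normal 0.885 -0.154 0.439
outer loop
vertex -3.055 -3.923 -1.03
vertex -2.746 -2.401 -1.118
vertex -3.251 -3.202 -0.381
endloop
endfacet
facet normal -0.421 -0.667 0.615
outer loop
vertex -3.055 -3.923 -1.03
vertex -3.251 -3.202 -0.381
vertex -3.912 -3.43 -1.081
endloop
endfacet
facet normal 0.420 0.667 -0.615
outer loop
vertex -2.746 -2.401 -1.118
vertex -3.408 -2.63 -1.819
vertex -3.603 -1.908 -1.169
endloop
endfacet
facet normal 0.271 0.553 0.787
outer loop
vertex -2.746 -2.401 -1.118
vertex -3.603 -1.908 -1.169
vertex -3.251 -3.202 -0.381
endloop
endfacet
facet normal 0.271 0.553 0.787
outer loop
vertex -3.251 -3.202 -0.381
vertex -3.603 -1.908 -1.169
vertex -4.108 -2.709 -0.432
endloop
endfacet
facet normal -0.421 -0.667 0.615
outer loop
vertex -3.251 -3.202 -0.381
vertex -4.108 -2.709 -0.432
vertex -3.912 -3.43 -1.081
endloop
endfacet
facet normal 0.420 0.667 -0.615
outer loop
vertex -3.603 -1.908 -1.169
vertex -3.408 -2.63 -1.819
vertex -4.265 -2.137 -1.87
endloop
endfacet
facet normal -0.614 0.708 0.349
outer loop
vertex -3.603 -1.908 -1.169
vertex -4.265 -2.137 -1.87
vertex -4.108 -2.709 -0.432
endloop
endfacet
facet normal -0.614 0.708 0.349
outer loop
vertex -4.108 -2.709 -0.432
vertex -4.265 -2.137 -1.87
vertex -4.769 -2.937 -1.133
endloop
endfacet
facet normal -0.421 -0.667 0.614
outer loop
vertex -4.108 -2.709 -0.432
vertex -4.769 -2.937 -1.133
vertex -3.912 -3.43 -1.081
endloop
endfacet
facet normal 0.421 0.667 -0.615
outer loop
vertex -4.265 -2.137 -1.87
vertex -3.408 -2.63 -1.819
vertex -4.069 -2.858 -2.519
endloop
endfacet
facet normal -0.885 0.154 -0.438
outer loop
vertex -4.265 -2.137 -1.87
vertex -4.069 -2.858 -2.519
vertex -4.769 -2.937 -1.133
endloop
endfacet
facet normal -0.885 0.155 -0.438
outer loop
vertex -4.769 -2.937 -1.133
vertex -4.069 -2.858 -2.519
vertex -4.574 -3.659 -1.782
endloop
endfacet
facet normal -0.421 -0.667 0.615
outer loop
vertex -4.769 -2.937 -1.133
vertex -4.574 -3.659 -1.782
vertex -3.912 -3.43 -1.081
endloop
endfacet
facet normal 0.421 0.667 -0.615
outer loop
vertex -4.069 -2.858 -2.519
vertex -3.408 -2.63 -1.819
vertex -3.212 -3.351 -2.468
endloop
endfacet
facet normal -0.271 -0.553 -0.787
outer loop
vertex -4.069 -2.858 -2.519
vertex -3.212 -3.351 -2.468
vertex -4.574 -3.659 -1.782
endloop
endfacet
facet normal -0.271 -0.553 -0.787
outer loop
vertex -4.574 -3.659 -1.782
vertex -3.212 -3.351 -2.468
vertex -3.717 -4.152 -1.731
endloop
endfacet
facet normal -0.420 -0.667 0.615
outer loop
vertex -4.574 -3.659 -1.782
vertex -3.717 -4.152 -1.731
vertex -3.912 -3.43 -1.081
endloop
endfacet
facet normal 0.421 0.667 -0.614
outer loop
vertex -3.212 -3.351 -2.468
vertex -3.408 -2.63 -1.819
vertex -2.551 -3.123 -1.767
endloop
endfacet
facet normal 0.614 -0.708 -0.349
outer loop
vertex -3.212 -3.351 -2.468
vertex -2.551 -3.123 -1.767
vertex -3.717 -4.152 -1.731
endloop
endfacet
facet normal 0.614 -0.708 -0.349
outer loop
vertex -3.717 -4.152 -1.731
vertex -2.551 -3.123 -1.767
vertex -3.055 -3.923 -1.03
endloop
endfacet
facet normal -0.420 -0.667 0.615
outer loop
vertex -3.717 -4.152 -1.731
vertex -3.055 -3.923 -1.03
vertex -3.912 -3.43 -1.081
endloop
endfacet

endsolid


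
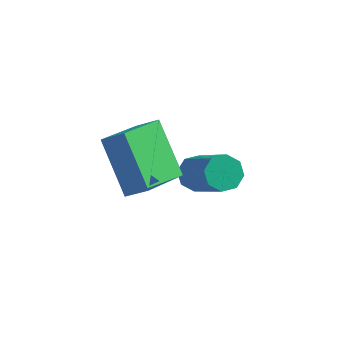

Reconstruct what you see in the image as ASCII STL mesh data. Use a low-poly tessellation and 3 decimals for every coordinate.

solid 
facet normal -0.541 0.473 -0.696
outer loop
vertex 0.691 -1.562 -4.96
vertex 0.276 -1.429 -4.547
vertex 0.773 -1.161 -4.751
endloop
endfacet
facet normal 0.822 0.122 -0.557
outer loop
vertex 0.691 -1.562 -4.96
vertex 0.773 -1.161 -4.751
vertex 1.838 -2.564 -3.486
endloop
endfacet
facet normal 0.822 0.122 -0.557
outer loop
vertex 1.838 -2.564 -3.486
vertex 0.773 -1.161 -4.751
vertex 1.92 -2.163 -3.277
endloop
endfacet
facet normal 0.541 -0.473 0.695
outer loop
vertex 1.838 -2.564 -3.486
vertex 1.92 -2.163 -3.277
vertex 1.424 -2.431 -3.073
endloop
endfacet
facet normal -0.541 0.473 -0.696
outer loop
vertex 0.773 -1.161 -4.751
vertex 0.276 -1.429 -4.547
vertex 0.564 -0.917 -4.423
endloop
endfacet
facet normal 0.707 0.703 -0.072
outer loop
vertex 0.773 -1.161 -4.751
vertex 0.564 -0.917 -4.423
vertex 1.92 -2.163 -3.277
endloop
endfacet
facet normal 0.707 0.703 -0.072
outer loop
vertex 1.92 -2.163 -3.277
vertex 0.564 -0.917 -4.423
vertex 1.711 -1.919 -2.949
endloop
endfacet
facet normal 0.541 -0.472 0.696
outer loop
vertex 1.92 -2.163 -3.277
vertex 1.711 -1.919 -2.949
vertex 1.424 -2.431 -3.073
endloop
endfacet
facet normal -0.541 0.473 -0.695
outer loop
vertex 0.564 -0.917 -4.423
vertex 0.276 -1.429 -4.547
vertex 0.186 -0.973 -4.167
endloop
endfacet
facet normal 0.178 0.873 0.454
outer loop
vertex 0.564 -0.917 -4.423
vertex 0.186 -0.973 -4.167
vertex 1.711 -1.919 -2.949
endloop
endfacet
facet normal 0.179 0.873 0.454
outer loop
vertex 1.711 -1.919 -2.949
vertex 0.186 -0.973 -4.167
vertex 1.334 -1.975 -2.693
endloop
endfacet
facet normal 0.542 -0.472 0.695
outer loop
vertex 1.711 -1.919 -2.949
vertex 1.334 -1.975 -2.693
vertex 1.424 -2.431 -3.073
endloop
endfacet
facet normal -0.542 0.472 -0.695
outer loop
vertex 0.186 -0.973 -4.167
vertex 0.276 -1.429 -4.547
vertex -0.138 -1.296 -4.134
endloop
endfacet
facet normal -0.456 0.530 0.715
outer loop
vertex 0.186 -0.973 -4.167
vertex -0.138 -1.296 -4.134
vertex 1.334 -1.975 -2.693
endloop
endfacet
facet normal -0.455 0.531 0.715
outer loop
vertex 1.334 -1.975 -2.693
vertex -0.138 -1.296 -4.134
vertex 1.009 -2.298 -2.66
endloop
endfacet
facet normal 0.541 -0.473 0.696
outer loop
vertex 1.334 -1.975 -2.693
vertex 1.009 -2.298 -2.66
vertex 1.424 -2.431 -3.073
endloop
endfacet
facet normal -0.541 0.473 -0.695
outer loop
vertex -0.138 -1.296 -4.134
vertex 0.276 -1.429 -4.547
vertex -0.22 -1.697 -4.343
endloop
endfacet
facet normal -0.822 -0.122 0.557
outer loop
vertex -0.138 -1.296 -4.134
vertex -0.22 -1.697 -4.343
vertex 1.009 -2.298 -2.66
endloop
endfacet
facet normal -0.822 -0.122 0.557
outer loop
vertex 1.009 -2.298 -2.66
vertex -0.22 -1.697 -4.343
vertex 0.927 -2.699 -2.869
endloop
endfacet
facet normal 0.541 -0.473 0.696
outer loop
vertex 1.009 -2.298 -2.66
vertex 0.927 -2.699 -2.869
vertex 1.424 -2.431 -3.073
endloop
endfacet
facet normal -0.541 0.472 -0.696
outer loop
vertex -0.22 -1.697 -4.343
vertex 0.276 -1.429 -4.547
vertex -0.011 -1.941 -4.671
endloop
endfacet
facet normal -0.707 -0.703 0.072
outer loop
vertex -0.22 -1.697 -4.343
vertex -0.011 -1.941 -4.671
vertex 0.927 -2.699 -2.869
endloop
endfacet
facet normal -0.707 -0.703 0.072
outer loop
vertex 0.927 -2.699 -2.869
vertex -0.011 -1.941 -4.671
vertex 1.136 -2.943 -3.197
endloop
endfacet
facet normal 0.541 -0.473 0.696
outer loop
vertex 0.927 -2.699 -2.869
vertex 1.136 -2.943 -3.197
vertex 1.424 -2.431 -3.073
endloop
endfacet
facet normal -0.542 0.472 -0.695
outer loop
vertex -0.011 -1.941 -4.671
vertex 0.276 -1.429 -4.547
vertex 0.366 -1.885 -4.927
endloop
endfacet
facet normal -0.179 -0.873 -0.454
outer loop
vertex -0.011 -1.941 -4.671
vertex 0.366 -1.885 -4.927
vertex 1.136 -2.943 -3.197
endloop
endfacet
facet normal -0.178 -0.873 -0.454
outer loop
vertex 1.136 -2.943 -3.197
vertex 0.366 -1.885 -4.927
vertex 1.514 -2.887 -3.453
endloop
endfacet
facet normal 0.541 -0.473 0.695
outer loop
vertex 1.136 -2.943 -3.197
vertex 1.514 -2.887 -3.453
vertex 1.424 -2.431 -3.073
endloop
endfacet
facet normal -0.541 0.473 -0.696
outer loop
vertex 0.366 -1.885 -4.927
vertex 0.276 -1.429 -4.547
vertex 0.691 -1.562 -4.96
endloop
endfacet
facet normal 0.455 -0.531 -0.715
outer loop
vertex 0.366 -1.885 -4.927
vertex 0.691 -1.562 -4.96
vertex 1.514 -2.887 -3.453
endloop
endfacet
facet normal 0.456 -0.530 -0.715
outer loop
vertex 1.514 -2.887 -3.453
vertex 0.691 -1.562 -4.96
vertex 1.838 -2.564 -3.486
endloop
endfacet
facet normal 0.542 -0.472 0.695
outer loop
vertex 1.514 -2.887 -3.453
vertex 1.838 -2.564 -3.486
vertex 1.424 -2.431 -3.073
endloop
endfacet
facet normal -0.808 -0.056 -0.587
outer loop
vertex -0.466 -5.068 -2.157
vertex -1.48 -4.18 -0.846
vertex -0.055 -3.546 -2.869
endloop
endfacet
facet normal 0.539 -0.472 -0.698
outer loop
vertex 0.6 -3.5 -2.394
vertex -0.466 -5.068 -2.157
vertex -0.055 -3.546 -2.869
endloop
endfacet
facet normal -0.808 -0.057 -0.587
outer loop
vertex -0.055 -3.546 -2.869
vertex -1.48 -4.18 -0.846
vertex -1.069 -2.658 -1.559
endloop
endfacet
facet normal 0.237 0.880 -0.412
outer loop
vertex -1.069 -2.658 -1.559
vertex 0.6 -3.5 -2.394
vertex -0.055 -3.546 -2.869
endloop
endfacet
facet normal -0.237 -0.880 0.412
outer loop
vertex -0.466 -5.068 -2.157
vertex -0.825 -4.134 -0.371
vertex -1.48 -4.18 -0.846
endloop
endfacet
facet normal 0.540 -0.472 -0.697
outer loop
vertex 0.189 -5.022 -1.681
vertex -0.466 -5.068 -2.157
vertex 0.6 -3.5 -2.394
endloop
endfacet
facet normal -0.238 -0.880 0.412
outer loop
vertex 0.189 -5.022 -1.681
vertex -0.825 -4.134 -0.371
vertex -0.466 -5.068 -2.157
endloop
endfacet
facet normal -0.539 0.472 0.697
outer loop
vertex -1.48 -4.18 -0.846
vertex -0.825 -4.134 -0.371
vertex -1.069 -2.658 -1.559
endloop
endfacet
facet normal 0.238 0.880 -0.412
outer loop
vertex -0.414 -2.612 -1.083
vertex 0.6 -3.5 -2.394
vertex -1.069 -2.658 -1.559
endloop
endfacet
facet normal -0.540 0.472 0.697
outer loop
vertex -1.069 -2.658 -1.559
vertex -0.825 -4.134 -0.371
vertex -0.414 -2.612 -1.083
endloop
endfacet
facet normal 0.808 0.057 0.587
outer loop
vertex -0.414 -2.612 -1.083
vertex 0.189 -5.022 -1.681
vertex 0.6 -3.5 -2.394
endloop
endfacet
facet normal 0.808 0.056 0.587
outer loop
vertex -0.825 -4.134 -0.371
vertex 0.189 -5.022 -1.681
vertex -0.414 -2.612 -1.083
endloop
endfacet

endsolid


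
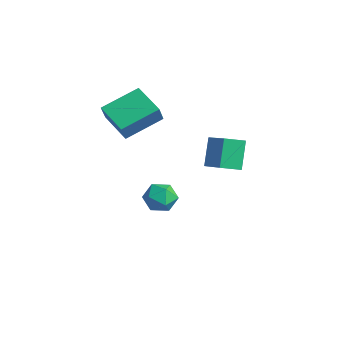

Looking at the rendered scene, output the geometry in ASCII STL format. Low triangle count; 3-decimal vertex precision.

solid 
facet normal -0.941 -0.039 0.337
outer loop
vertex -3.564 -2.04 4.009
vertex -3.364 -0.185 4.782
vertex -3.924 -1.603 3.054
endloop
endfacet
facet normal -0.098 -0.918 -0.383
outer loop
vertex -2.316 -1.535 2.478
vertex -3.564 -2.04 4.009
vertex -3.924 -1.603 3.054
endloop
endfacet
facet normal -0.940 -0.040 0.338
outer loop
vertex -3.924 -1.603 3.054
vertex -3.364 -0.185 4.782
vertex -3.725 0.252 3.828
endloop
endfacet
facet normal -0.325 0.394 -0.860
outer loop
vertex -3.725 0.252 3.828
vertex -2.316 -1.535 2.478
vertex -3.924 -1.603 3.054
endloop
endfacet
facet normal 0.325 -0.393 0.860
outer loop
vertex -3.564 -2.04 4.009
vertex -1.756 -0.117 4.206
vertex -3.364 -0.185 4.782
endloop
endfacet
facet normal -0.099 -0.918 -0.383
outer loop
vertex -1.955 -1.972 3.432
vertex -3.564 -2.04 4.009
vertex -2.316 -1.535 2.478
endloop
endfacet
facet normal 0.325 -0.394 0.860
outer loop
vertex -1.955 -1.972 3.432
vertex -1.756 -0.117 4.206
vertex -3.564 -2.04 4.009
endloop
endfacet
facet normal 0.098 0.918 0.383
outer loop
vertex -3.364 -0.185 4.782
vertex -1.756 -0.117 4.206
vertex -3.725 0.252 3.828
endloop
endfacet
facet normal -0.325 0.393 -0.860
outer loop
vertex -2.116 0.32 3.251
vertex -2.316 -1.535 2.478
vertex -3.725 0.252 3.828
endloop
endfacet
facet normal 0.099 0.918 0.383
outer loop
vertex -3.725 0.252 3.828
vertex -1.756 -0.117 4.206
vertex -2.116 0.32 3.251
endloop
endfacet
facet normal 0.940 0.039 -0.338
outer loop
vertex -2.116 0.32 3.251
vertex -1.955 -1.972 3.432
vertex -2.316 -1.535 2.478
endloop
endfacet
facet normal 0.941 0.040 -0.337
outer loop
vertex -1.756 -0.117 4.206
vertex -1.955 -1.972 3.432
vertex -2.116 0.32 3.251
endloop
endfacet
facet normal 0.101 0.992 0.069
outer loop
vertex -1.606 0.437 -1.819
vertex -1.665 0.382 -0.94
vertex -0.876 0.329 -1.334
endloop
endfacet
facet normal 0.445 0.740 -0.505
outer loop
vertex -1.606 0.437 -1.819
vertex -0.876 0.329 -1.334
vertex -0.977 -0.123 -2.086
endloop
endfacet
facet normal -0.030 0.402 -0.915
outer loop
vertex -1.606 0.437 -1.819
vertex -0.977 -0.123 -2.086
vertex -1.828 -0.349 -2.157
endloop
endfacet
facet normal -0.668 0.445 -0.596
outer loop
vertex -1.606 0.437 -1.819
vertex -1.828 -0.349 -2.157
vertex -2.253 -0.037 -1.448
endloop
endfacet
facet normal -0.587 0.810 0.011
outer loop
vertex -1.606 0.437 -1.819
vertex -2.253 -0.037 -1.448
vertex -1.665 0.382 -0.94
endloop
endfacet
facet normal 0.924 0.261 -0.281
outer loop
vertex -0.977 -0.123 -2.086
vertex -0.876 0.329 -1.334
vertex -0.647 -0.523 -1.372
endloop
endfacet
facet normal 0.367 0.669 0.646
outer loop
vertex -0.876 0.329 -1.334
vertex -1.665 0.382 -0.94
vertex -1.072 -0.211 -0.663
endloop
endfacet
facet normal -0.744 0.374 0.553
outer loop
vertex -1.665 0.382 -0.94
vertex -2.253 -0.037 -1.448
vertex -1.923 -0.437 -0.734
endloop
endfacet
facet normal -0.876 -0.216 -0.430
outer loop
vertex -2.253 -0.037 -1.448
vertex -1.828 -0.349 -2.157
vertex -2.024 -0.889 -1.486
endloop
endfacet
facet normal 0.155 -0.287 -0.945
outer loop
vertex -1.828 -0.349 -2.157
vertex -0.977 -0.123 -2.086
vertex -1.235 -0.942 -1.88
endloop
endfacet
facet normal 0.668 -0.445 0.596
outer loop
vertex -1.294 -0.997 -1.001
vertex -0.647 -0.523 -1.372
vertex -1.072 -0.211 -0.663
endloop
endfacet
facet normal 0.030 -0.402 0.915
outer loop
vertex -1.294 -0.997 -1.001
vertex -1.072 -0.211 -0.663
vertex -1.923 -0.437 -0.734
endloop
endfacet
facet normal -0.445 -0.740 0.505
outer loop
vertex -1.294 -0.997 -1.001
vertex -1.923 -0.437 -0.734
vertex -2.024 -0.889 -1.486
endloop
endfacet
facet normal -0.101 -0.992 -0.069
outer loop
vertex -1.294 -0.997 -1.001
vertex -2.024 -0.889 -1.486
vertex -1.235 -0.942 -1.88
endloop
endfacet
facet normal 0.587 -0.810 -0.011
outer loop
vertex -1.294 -0.997 -1.001
vertex -1.235 -0.942 -1.88
vertex -0.647 -0.523 -1.372
endloop
endfacet
facet normal 0.876 0.216 0.430
outer loop
vertex -1.072 -0.211 -0.663
vertex -0.647 -0.523 -1.372
vertex -0.876 0.329 -1.334
endloop
endfacet
facet normal -0.155 0.287 0.945
outer loop
vertex -1.923 -0.437 -0.734
vertex -1.072 -0.211 -0.663
vertex -1.665 0.382 -0.94
endloop
endfacet
facet normal -0.924 -0.261 0.281
outer loop
vertex -2.024 -0.889 -1.486
vertex -1.923 -0.437 -0.734
vertex -2.253 -0.037 -1.448
endloop
endfacet
facet normal -0.367 -0.669 -0.646
outer loop
vertex -1.235 -0.942 -1.88
vertex -2.024 -0.889 -1.486
vertex -1.828 -0.349 -2.157
endloop
endfacet
facet normal 0.744 -0.374 -0.553
outer loop
vertex -0.647 -0.523 -1.372
vertex -1.235 -0.942 -1.88
vertex -0.977 -0.123 -2.086
endloop
endfacet
facet normal -0.396 0.404 0.825
outer loop
vertex 0.933 0.69 3.551
vertex 2.516 0.41 4.447
vertex 1.255 1.592 3.264
endloop
endfacet
facet normal -0.860 0.152 -0.487
outer loop
vertex 1.864 0.97 1.993
vertex 0.933 0.69 3.551
vertex 1.255 1.592 3.264
endloop
endfacet
facet normal -0.396 0.404 0.825
outer loop
vertex 1.255 1.592 3.264
vertex 2.516 0.41 4.447
vertex 2.838 1.312 4.16
endloop
endfacet
facet normal 0.322 0.902 -0.287
outer loop
vertex 2.838 1.312 4.16
vertex 1.864 0.97 1.993
vertex 1.255 1.592 3.264
endloop
endfacet
facet normal -0.322 -0.902 0.287
outer loop
vertex 0.933 0.69 3.551
vertex 3.125 -0.212 3.176
vertex 2.516 0.41 4.447
endloop
endfacet
facet normal -0.860 0.152 -0.487
outer loop
vertex 1.542 0.068 2.28
vertex 0.933 0.69 3.551
vertex 1.864 0.97 1.993
endloop
endfacet
facet normal -0.322 -0.902 0.287
outer loop
vertex 1.542 0.068 2.28
vertex 3.125 -0.212 3.176
vertex 0.933 0.69 3.551
endloop
endfacet
facet normal 0.860 -0.152 0.487
outer loop
vertex 2.516 0.41 4.447
vertex 3.125 -0.212 3.176
vertex 2.838 1.312 4.16
endloop
endfacet
facet normal 0.322 0.902 -0.287
outer loop
vertex 3.447 0.69 2.889
vertex 1.864 0.97 1.993
vertex 2.838 1.312 4.16
endloop
endfacet
facet normal 0.860 -0.152 0.487
outer loop
vertex 2.838 1.312 4.16
vertex 3.125 -0.212 3.176
vertex 3.447 0.69 2.889
endloop
endfacet
facet normal 0.396 -0.404 -0.825
outer loop
vertex 3.447 0.69 2.889
vertex 1.542 0.068 2.28
vertex 1.864 0.97 1.993
endloop
endfacet
facet normal 0.396 -0.404 -0.825
outer loop
vertex 3.125 -0.212 3.176
vertex 1.542 0.068 2.28
vertex 3.447 0.69 2.889
endloop
endfacet

endsolid


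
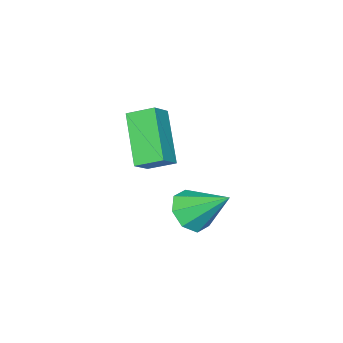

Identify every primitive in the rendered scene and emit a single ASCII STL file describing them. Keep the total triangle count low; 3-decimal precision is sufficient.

solid 
facet normal 0.180 -0.747 -0.640
outer loop
vertex 0.036 2.751 1.088
vertex -0.745 2.444 1.226
vertex -0.404 2.997 0.677
endloop
endfacet
facet normal 0.576 0.807 -0.134
outer loop
vertex 0.036 2.751 1.088
vertex -0.404 2.997 0.677
vertex -1.055 3.736 2.334
endloop
endfacet
facet normal 0.179 -0.747 -0.641
outer loop
vertex -0.404 2.997 0.677
vertex -0.745 2.444 1.226
vertex -1.044 2.92 0.588
endloop
endfacet
facet normal -0.050 0.905 -0.423
outer loop
vertex -0.404 2.997 0.677
vertex -1.044 2.92 0.588
vertex -1.055 3.736 2.334
endloop
endfacet
facet normal 0.180 -0.746 -0.641
outer loop
vertex -1.044 2.92 0.588
vertex -0.745 2.444 1.226
vertex -1.508 2.564 0.872
endloop
endfacet
facet normal -0.691 0.653 -0.310
outer loop
vertex -1.044 2.92 0.588
vertex -1.508 2.564 0.872
vertex -1.055 3.736 2.334
endloop
endfacet
facet normal 0.180 -0.747 -0.640
outer loop
vertex -1.508 2.564 0.872
vertex -0.745 2.444 1.226
vertex -1.525 2.138 1.364
endloop
endfacet
facet normal -0.970 0.200 0.140
outer loop
vertex -1.508 2.564 0.872
vertex -1.525 2.138 1.364
vertex -1.055 3.736 2.334
endloop
endfacet
facet normal 0.179 -0.746 -0.642
outer loop
vertex -1.525 2.138 1.364
vertex -0.745 2.444 1.226
vertex -1.085 1.891 1.774
endloop
endfacet
facet normal -0.724 -0.189 0.663
outer loop
vertex -1.525 2.138 1.364
vertex -1.085 1.891 1.774
vertex -1.055 3.736 2.334
endloop
endfacet
facet normal 0.181 -0.746 -0.641
outer loop
vertex -1.085 1.891 1.774
vertex -0.745 2.444 1.226
vertex -0.445 1.969 1.864
endloop
endfacet
facet normal -0.099 -0.288 0.953
outer loop
vertex -1.085 1.891 1.774
vertex -0.445 1.969 1.864
vertex -1.055 3.736 2.334
endloop
endfacet
facet normal 0.180 -0.747 -0.640
outer loop
vertex -0.445 1.969 1.864
vertex -0.745 2.444 1.226
vertex 0.019 2.325 1.579
endloop
endfacet
facet normal 0.543 -0.036 0.839
outer loop
vertex -0.445 1.969 1.864
vertex 0.019 2.325 1.579
vertex -1.055 3.736 2.334
endloop
endfacet
facet normal 0.180 -0.746 -0.641
outer loop
vertex 0.019 2.325 1.579
vertex -0.745 2.444 1.226
vertex 0.036 2.751 1.088
endloop
endfacet
facet normal 0.821 0.417 0.390
outer loop
vertex 0.019 2.325 1.579
vertex 0.036 2.751 1.088
vertex -1.055 3.736 2.334
endloop
endfacet
facet normal -0.787 -0.110 -0.607
outer loop
vertex -2.688 -1.594 2.856
vertex -3.147 -0.733 3.295
vertex -1.725 -0.328 1.38
endloop
endfacet
facet normal 0.428 -0.805 -0.411
outer loop
vertex -0.993 -0.227 1.945
vertex -2.688 -1.594 2.856
vertex -1.725 -0.328 1.38
endloop
endfacet
facet normal -0.787 -0.109 -0.607
outer loop
vertex -1.725 -0.328 1.38
vertex -3.147 -0.733 3.295
vertex -2.183 0.533 1.819
endloop
endfacet
facet normal 0.444 0.583 -0.680
outer loop
vertex -2.183 0.533 1.819
vertex -0.993 -0.227 1.945
vertex -1.725 -0.328 1.38
endloop
endfacet
facet normal -0.444 -0.583 0.680
outer loop
vertex -2.688 -1.594 2.856
vertex -2.415 -0.632 3.86
vertex -3.147 -0.733 3.295
endloop
endfacet
facet normal 0.429 -0.805 -0.411
outer loop
vertex -1.957 -1.493 3.421
vertex -2.688 -1.594 2.856
vertex -0.993 -0.227 1.945
endloop
endfacet
facet normal -0.445 -0.583 0.680
outer loop
vertex -1.957 -1.493 3.421
vertex -2.415 -0.632 3.86
vertex -2.688 -1.594 2.856
endloop
endfacet
facet normal -0.428 0.805 0.411
outer loop
vertex -3.147 -0.733 3.295
vertex -2.415 -0.632 3.86
vertex -2.183 0.533 1.819
endloop
endfacet
facet normal 0.445 0.584 -0.680
outer loop
vertex -1.452 0.634 2.384
vertex -0.993 -0.227 1.945
vertex -2.183 0.533 1.819
endloop
endfacet
facet normal -0.429 0.805 0.411
outer loop
vertex -2.183 0.533 1.819
vertex -2.415 -0.632 3.86
vertex -1.452 0.634 2.384
endloop
endfacet
facet normal 0.787 0.110 0.608
outer loop
vertex -1.452 0.634 2.384
vertex -1.957 -1.493 3.421
vertex -0.993 -0.227 1.945
endloop
endfacet
facet normal 0.787 0.109 0.607
outer loop
vertex -2.415 -0.632 3.86
vertex -1.957 -1.493 3.421
vertex -1.452 0.634 2.384
endloop
endfacet

endsolid


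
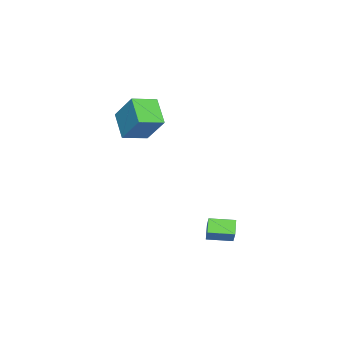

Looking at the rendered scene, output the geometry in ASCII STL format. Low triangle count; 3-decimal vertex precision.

solid 
facet normal -0.618 -0.342 -0.708
outer loop
vertex 0.211 1.222 -3.129
vertex -0.366 2.503 -3.244
vertex 0.876 1.459 -3.823
endloop
endfacet
facet normal 0.410 -0.909 0.082
outer loop
vertex 1.666 1.897 -2.916
vertex 0.211 1.222 -3.129
vertex 0.876 1.459 -3.823
endloop
endfacet
facet normal -0.618 -0.342 -0.708
outer loop
vertex 0.876 1.459 -3.823
vertex -0.366 2.503 -3.244
vertex 0.298 2.74 -3.938
endloop
endfacet
facet normal 0.672 0.240 -0.701
outer loop
vertex 0.298 2.74 -3.938
vertex 1.666 1.897 -2.916
vertex 0.876 1.459 -3.823
endloop
endfacet
facet normal -0.672 -0.240 0.701
outer loop
vertex 0.211 1.222 -3.129
vertex 0.424 2.941 -2.337
vertex -0.366 2.503 -3.244
endloop
endfacet
facet normal 0.410 -0.909 0.082
outer loop
vertex 1.002 1.66 -2.222
vertex 0.211 1.222 -3.129
vertex 1.666 1.897 -2.916
endloop
endfacet
facet normal -0.671 -0.240 0.701
outer loop
vertex 1.002 1.66 -2.222
vertex 0.424 2.941 -2.337
vertex 0.211 1.222 -3.129
endloop
endfacet
facet normal -0.410 0.909 -0.082
outer loop
vertex -0.366 2.503 -3.244
vertex 0.424 2.941 -2.337
vertex 0.298 2.74 -3.938
endloop
endfacet
facet normal 0.671 0.239 -0.701
outer loop
vertex 1.089 3.178 -3.031
vertex 1.666 1.897 -2.916
vertex 0.298 2.74 -3.938
endloop
endfacet
facet normal -0.409 0.909 -0.082
outer loop
vertex 0.298 2.74 -3.938
vertex 0.424 2.941 -2.337
vertex 1.089 3.178 -3.031
endloop
endfacet
facet normal 0.618 0.342 0.708
outer loop
vertex 1.089 3.178 -3.031
vertex 1.002 1.66 -2.222
vertex 1.666 1.897 -2.916
endloop
endfacet
facet normal 0.617 0.342 0.708
outer loop
vertex 0.424 2.941 -2.337
vertex 1.002 1.66 -2.222
vertex 1.089 3.178 -3.031
endloop
endfacet
facet normal -0.558 -0.502 0.661
outer loop
vertex -0.925 -3.628 4.781
vertex -2.087 -2.707 4.499
vertex -1.593 -4.952 3.21
endloop
endfacet
facet normal 0.770 -0.610 0.186
outer loop
vertex -0.573 -4.033 2.001
vertex -0.925 -3.628 4.781
vertex -1.593 -4.952 3.21
endloop
endfacet
facet normal -0.557 -0.502 0.661
outer loop
vertex -1.593 -4.952 3.21
vertex -2.087 -2.707 4.499
vertex -2.756 -4.031 2.929
endloop
endfacet
facet normal -0.310 -0.613 -0.727
outer loop
vertex -2.756 -4.031 2.929
vertex -0.573 -4.033 2.001
vertex -1.593 -4.952 3.21
endloop
endfacet
facet normal 0.309 0.613 0.727
outer loop
vertex -0.925 -3.628 4.781
vertex -1.067 -1.788 3.29
vertex -2.087 -2.707 4.499
endloop
endfacet
facet normal 0.770 -0.610 0.186
outer loop
vertex 0.096 -2.709 3.571
vertex -0.925 -3.628 4.781
vertex -0.573 -4.033 2.001
endloop
endfacet
facet normal 0.310 0.613 0.727
outer loop
vertex 0.096 -2.709 3.571
vertex -1.067 -1.788 3.29
vertex -0.925 -3.628 4.781
endloop
endfacet
facet normal -0.770 0.610 -0.186
outer loop
vertex -2.087 -2.707 4.499
vertex -1.067 -1.788 3.29
vertex -2.756 -4.031 2.929
endloop
endfacet
facet normal -0.310 -0.613 -0.727
outer loop
vertex -1.735 -3.112 1.719
vertex -0.573 -4.033 2.001
vertex -2.756 -4.031 2.929
endloop
endfacet
facet normal -0.770 0.610 -0.187
outer loop
vertex -2.756 -4.031 2.929
vertex -1.067 -1.788 3.29
vertex -1.735 -3.112 1.719
endloop
endfacet
facet normal 0.558 0.502 -0.661
outer loop
vertex -1.735 -3.112 1.719
vertex 0.096 -2.709 3.571
vertex -0.573 -4.033 2.001
endloop
endfacet
facet normal 0.558 0.503 -0.661
outer loop
vertex -1.067 -1.788 3.29
vertex 0.096 -2.709 3.571
vertex -1.735 -3.112 1.719
endloop
endfacet

endsolid


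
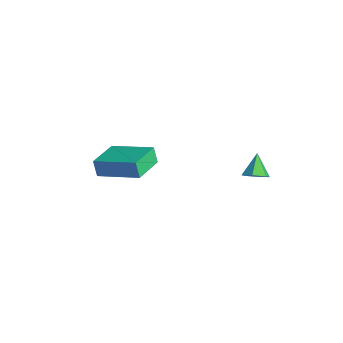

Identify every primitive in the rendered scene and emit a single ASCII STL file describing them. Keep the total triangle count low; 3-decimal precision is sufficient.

solid 
facet normal -0.506 0.841 -0.192
outer loop
vertex -3.753 -1.266 -3.05
vertex -2.117 -0.135 -2.407
vertex -3.448 -1.261 -3.833
endloop
endfacet
facet normal -0.782 -0.541 -0.308
outer loop
vertex -2.603 -2.665 -3.513
vertex -3.753 -1.266 -3.05
vertex -3.448 -1.261 -3.833
endloop
endfacet
facet normal -0.506 0.841 -0.191
outer loop
vertex -3.448 -1.261 -3.833
vertex -2.117 -0.135 -2.407
vertex -1.813 -0.13 -3.19
endloop
endfacet
facet normal 0.363 0.006 -0.932
outer loop
vertex -1.813 -0.13 -3.19
vertex -2.603 -2.665 -3.513
vertex -3.448 -1.261 -3.833
endloop
endfacet
facet normal -0.362 -0.006 0.932
outer loop
vertex -3.753 -1.266 -3.05
vertex -1.272 -1.539 -2.087
vertex -2.117 -0.135 -2.407
endloop
endfacet
facet normal -0.783 -0.542 -0.307
outer loop
vertex -2.907 -2.67 -2.73
vertex -3.753 -1.266 -3.05
vertex -2.603 -2.665 -3.513
endloop
endfacet
facet normal -0.362 -0.006 0.932
outer loop
vertex -2.907 -2.67 -2.73
vertex -1.272 -1.539 -2.087
vertex -3.753 -1.266 -3.05
endloop
endfacet
facet normal 0.783 0.541 0.307
outer loop
vertex -2.117 -0.135 -2.407
vertex -1.272 -1.539 -2.087
vertex -1.813 -0.13 -3.19
endloop
endfacet
facet normal 0.362 0.006 -0.932
outer loop
vertex -0.967 -1.534 -2.87
vertex -2.603 -2.665 -3.513
vertex -1.813 -0.13 -3.19
endloop
endfacet
facet normal 0.782 0.542 0.308
outer loop
vertex -1.813 -0.13 -3.19
vertex -1.272 -1.539 -2.087
vertex -0.967 -1.534 -2.87
endloop
endfacet
facet normal 0.506 -0.841 0.191
outer loop
vertex -0.967 -1.534 -2.87
vertex -2.907 -2.67 -2.73
vertex -2.603 -2.665 -3.513
endloop
endfacet
facet normal 0.506 -0.841 0.192
outer loop
vertex -1.272 -1.539 -2.087
vertex -2.907 -2.67 -2.73
vertex -0.967 -1.534 -2.87
endloop
endfacet
facet normal 0.576 -0.446 -0.685
outer loop
vertex 3.035 1.427 -0.915
vertex 2.793 1.771 -1.343
vertex 3.283 1.956 -1.051
endloop
endfacet
facet normal 0.396 0.050 0.917
outer loop
vertex 3.035 1.427 -0.915
vertex 3.283 1.956 -1.051
vertex 2.147 2.269 -0.577
endloop
endfacet
facet normal 0.576 -0.445 -0.685
outer loop
vertex 3.283 1.956 -1.051
vertex 2.793 1.771 -1.343
vertex 3.041 2.3 -1.478
endloop
endfacet
facet normal 0.401 0.811 0.426
outer loop
vertex 3.283 1.956 -1.051
vertex 3.041 2.3 -1.478
vertex 2.147 2.269 -0.577
endloop
endfacet
facet normal 0.577 -0.445 -0.684
outer loop
vertex 3.041 2.3 -1.478
vertex 2.793 1.771 -1.343
vertex 2.551 2.115 -1.771
endloop
endfacet
facet normal -0.237 0.950 -0.203
outer loop
vertex 3.041 2.3 -1.478
vertex 2.551 2.115 -1.771
vertex 2.147 2.269 -0.577
endloop
endfacet
facet normal 0.578 -0.445 -0.684
outer loop
vertex 2.551 2.115 -1.771
vertex 2.793 1.771 -1.343
vertex 2.303 1.585 -1.636
endloop
endfacet
facet normal -0.882 0.326 -0.340
outer loop
vertex 2.551 2.115 -1.771
vertex 2.303 1.585 -1.636
vertex 2.147 2.269 -0.577
endloop
endfacet
facet normal 0.578 -0.445 -0.684
outer loop
vertex 2.303 1.585 -1.636
vertex 2.793 1.771 -1.343
vertex 2.545 1.241 -1.208
endloop
endfacet
facet normal -0.887 -0.436 0.151
outer loop
vertex 2.303 1.585 -1.636
vertex 2.545 1.241 -1.208
vertex 2.147 2.269 -0.577
endloop
endfacet
facet normal 0.578 -0.445 -0.684
outer loop
vertex 2.545 1.241 -1.208
vertex 2.793 1.771 -1.343
vertex 3.035 1.427 -0.915
endloop
endfacet
facet normal -0.248 -0.575 0.780
outer loop
vertex 2.545 1.241 -1.208
vertex 3.035 1.427 -0.915
vertex 2.147 2.269 -0.577
endloop
endfacet

endsolid


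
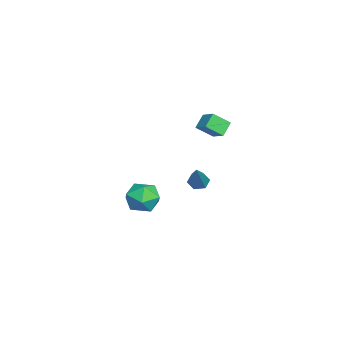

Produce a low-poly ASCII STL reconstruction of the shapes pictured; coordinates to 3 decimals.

solid 
facet normal -0.663 0.372 0.650
outer loop
vertex -1.761 -0.247 3.835
vertex -1.024 0.274 4.288
vertex -1.953 0.632 3.136
endloop
endfacet
facet normal -0.729 -0.516 -0.449
outer loop
vertex -1.336 0.286 2.532
vertex -1.761 -0.247 3.835
vertex -1.953 0.632 3.136
endloop
endfacet
facet normal -0.663 0.372 0.650
outer loop
vertex -1.953 0.632 3.136
vertex -1.024 0.274 4.288
vertex -1.216 1.153 3.589
endloop
endfacet
facet normal -0.168 0.771 -0.614
outer loop
vertex -1.216 1.153 3.589
vertex -1.336 0.286 2.532
vertex -1.953 0.632 3.136
endloop
endfacet
facet normal 0.168 -0.771 0.614
outer loop
vertex -1.761 -0.247 3.835
vertex -0.407 -0.072 3.684
vertex -1.024 0.274 4.288
endloop
endfacet
facet normal -0.729 -0.516 -0.449
outer loop
vertex -1.144 -0.593 3.231
vertex -1.761 -0.247 3.835
vertex -1.336 0.286 2.532
endloop
endfacet
facet normal 0.168 -0.771 0.614
outer loop
vertex -1.144 -0.593 3.231
vertex -0.407 -0.072 3.684
vertex -1.761 -0.247 3.835
endloop
endfacet
facet normal 0.729 0.516 0.449
outer loop
vertex -1.024 0.274 4.288
vertex -0.407 -0.072 3.684
vertex -1.216 1.153 3.589
endloop
endfacet
facet normal -0.168 0.771 -0.614
outer loop
vertex -0.599 0.807 2.985
vertex -1.336 0.286 2.532
vertex -1.216 1.153 3.589
endloop
endfacet
facet normal 0.729 0.516 0.449
outer loop
vertex -1.216 1.153 3.589
vertex -0.407 -0.072 3.684
vertex -0.599 0.807 2.985
endloop
endfacet
facet normal 0.663 -0.372 -0.650
outer loop
vertex -0.599 0.807 2.985
vertex -1.144 -0.593 3.231
vertex -1.336 0.286 2.532
endloop
endfacet
facet normal 0.663 -0.372 -0.650
outer loop
vertex -0.407 -0.072 3.684
vertex -1.144 -0.593 3.231
vertex -0.599 0.807 2.985
endloop
endfacet
facet normal -0.673 0.023 -0.739
outer loop
vertex -0.185 -0.048 -0.559
vertex -0.528 -0.407 -0.258
vertex -0.58 0.167 -0.193
endloop
endfacet
facet normal 0.432 0.900 -0.062
outer loop
vertex -0.185 -0.048 -0.559
vertex -0.58 0.167 -0.193
vertex 0.928 -0.453 1.338
endloop
endfacet
facet normal -0.675 0.022 -0.738
outer loop
vertex -0.58 0.167 -0.193
vertex -0.528 -0.407 -0.258
vertex -0.922 -0.191 0.109
endloop
endfacet
facet normal -0.281 0.761 0.585
outer loop
vertex -0.58 0.167 -0.193
vertex -0.922 -0.191 0.109
vertex 0.928 -0.453 1.338
endloop
endfacet
facet normal -0.675 0.022 -0.738
outer loop
vertex -0.922 -0.191 0.109
vertex -0.528 -0.407 -0.258
vertex -0.87 -0.765 0.044
endloop
endfacet
facet normal -0.562 -0.143 0.815
outer loop
vertex -0.922 -0.191 0.109
vertex -0.87 -0.765 0.044
vertex 0.928 -0.453 1.338
endloop
endfacet
facet normal -0.674 0.020 -0.739
outer loop
vertex -0.87 -0.765 0.044
vertex -0.528 -0.407 -0.258
vertex -0.475 -0.981 -0.322
endloop
endfacet
facet normal -0.128 -0.909 0.398
outer loop
vertex -0.87 -0.765 0.044
vertex -0.475 -0.981 -0.322
vertex 0.928 -0.453 1.338
endloop
endfacet
facet normal -0.674 0.020 -0.739
outer loop
vertex -0.475 -0.981 -0.322
vertex -0.528 -0.407 -0.258
vertex -0.133 -0.622 -0.624
endloop
endfacet
facet normal 0.587 -0.770 -0.251
outer loop
vertex -0.475 -0.981 -0.322
vertex -0.133 -0.622 -0.624
vertex 0.928 -0.453 1.338
endloop
endfacet
facet normal -0.673 0.023 -0.739
outer loop
vertex -0.133 -0.622 -0.624
vertex -0.528 -0.407 -0.258
vertex -0.185 -0.048 -0.559
endloop
endfacet
facet normal 0.867 0.133 -0.480
outer loop
vertex -0.133 -0.622 -0.624
vertex -0.185 -0.048 -0.559
vertex 0.928 -0.453 1.338
endloop
endfacet
facet normal -0.810 -0.577 0.104
outer loop
vertex -4.523 -3.46 -3.406
vertex -3.903 -4.344 -3.485
vertex -4.094 -3.902 -2.515
endloop
endfacet
facet normal -0.892 0.041 0.450
outer loop
vertex -4.523 -3.46 -3.406
vertex -4.094 -3.902 -2.515
vertex -4.104 -2.825 -2.634
endloop
endfacet
facet normal -0.821 0.571 -0.024
outer loop
vertex -4.523 -3.46 -3.406
vertex -4.104 -2.825 -2.634
vertex -3.919 -2.603 -3.678
endloop
endfacet
facet normal -0.695 0.279 -0.663
outer loop
vertex -4.523 -3.46 -3.406
vertex -3.919 -2.603 -3.678
vertex -3.795 -3.542 -4.204
endloop
endfacet
facet normal -0.688 -0.431 -0.584
outer loop
vertex -4.523 -3.46 -3.406
vertex -3.795 -3.542 -4.204
vertex -3.903 -4.344 -3.485
endloop
endfacet
facet normal -0.364 0.099 0.926
outer loop
vertex -4.104 -2.825 -2.634
vertex -4.094 -3.902 -2.515
vertex -3.225 -3.318 -2.236
endloop
endfacet
facet normal -0.231 -0.902 0.365
outer loop
vertex -4.094 -3.902 -2.515
vertex -3.903 -4.344 -3.485
vertex -3.101 -4.257 -2.762
endloop
endfacet
facet normal -0.035 -0.665 -0.746
outer loop
vertex -3.903 -4.344 -3.485
vertex -3.795 -3.542 -4.204
vertex -2.916 -4.035 -3.806
endloop
endfacet
facet normal -0.044 0.484 -0.874
outer loop
vertex -3.795 -3.542 -4.204
vertex -3.919 -2.603 -3.678
vertex -2.926 -2.958 -3.925
endloop
endfacet
facet normal -0.247 0.956 0.159
outer loop
vertex -3.919 -2.603 -3.678
vertex -4.104 -2.825 -2.634
vertex -3.117 -2.516 -2.955
endloop
endfacet
facet normal 0.695 -0.279 0.663
outer loop
vertex -2.497 -3.4 -3.034
vertex -3.225 -3.318 -2.236
vertex -3.101 -4.257 -2.762
endloop
endfacet
facet normal 0.821 -0.571 0.024
outer loop
vertex -2.497 -3.4 -3.034
vertex -3.101 -4.257 -2.762
vertex -2.916 -4.035 -3.806
endloop
endfacet
facet normal 0.892 -0.041 -0.450
outer loop
vertex -2.497 -3.4 -3.034
vertex -2.916 -4.035 -3.806
vertex -2.926 -2.958 -3.925
endloop
endfacet
facet normal 0.810 0.577 -0.104
outer loop
vertex -2.497 -3.4 -3.034
vertex -2.926 -2.958 -3.925
vertex -3.117 -2.516 -2.955
endloop
endfacet
facet normal 0.688 0.431 0.584
outer loop
vertex -2.497 -3.4 -3.034
vertex -3.117 -2.516 -2.955
vertex -3.225 -3.318 -2.236
endloop
endfacet
facet normal 0.044 -0.484 0.874
outer loop
vertex -3.101 -4.257 -2.762
vertex -3.225 -3.318 -2.236
vertex -4.094 -3.902 -2.515
endloop
endfacet
facet normal 0.247 -0.956 -0.159
outer loop
vertex -2.916 -4.035 -3.806
vertex -3.101 -4.257 -2.762
vertex -3.903 -4.344 -3.485
endloop
endfacet
facet normal 0.364 -0.099 -0.926
outer loop
vertex -2.926 -2.958 -3.925
vertex -2.916 -4.035 -3.806
vertex -3.795 -3.542 -4.204
endloop
endfacet
facet normal 0.231 0.902 -0.365
outer loop
vertex -3.117 -2.516 -2.955
vertex -2.926 -2.958 -3.925
vertex -3.919 -2.603 -3.678
endloop
endfacet
facet normal 0.035 0.665 0.746
outer loop
vertex -3.225 -3.318 -2.236
vertex -3.117 -2.516 -2.955
vertex -4.104 -2.825 -2.634
endloop
endfacet

endsolid
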